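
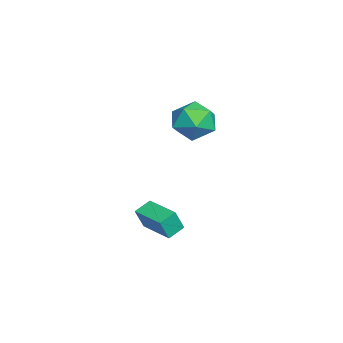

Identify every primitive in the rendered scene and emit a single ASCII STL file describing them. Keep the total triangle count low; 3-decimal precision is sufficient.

solid 
facet normal -0.633 0.677 0.374
outer loop
vertex 1.812 -2.426 -1.146
vertex 3.14 -1.229 -1.064
vertex 1.551 -2.061 -2.248
endloop
endfacet
facet normal -0.742 -0.669 -0.046
outer loop
vertex 2.14 -2.691 -2.596
vertex 1.812 -2.426 -1.146
vertex 1.551 -2.061 -2.248
endloop
endfacet
facet normal -0.633 0.677 0.374
outer loop
vertex 1.551 -2.061 -2.248
vertex 3.14 -1.229 -1.064
vertex 2.879 -0.864 -2.167
endloop
endfacet
facet normal -0.220 0.306 -0.926
outer loop
vertex 2.879 -0.864 -2.167
vertex 2.14 -2.691 -2.596
vertex 1.551 -2.061 -2.248
endloop
endfacet
facet normal 0.219 -0.307 0.926
outer loop
vertex 1.812 -2.426 -1.146
vertex 3.729 -1.859 -1.412
vertex 3.14 -1.229 -1.064
endloop
endfacet
facet normal -0.742 -0.669 -0.046
outer loop
vertex 2.401 -3.056 -1.493
vertex 1.812 -2.426 -1.146
vertex 2.14 -2.691 -2.596
endloop
endfacet
facet normal 0.219 -0.306 0.927
outer loop
vertex 2.401 -3.056 -1.493
vertex 3.729 -1.859 -1.412
vertex 1.812 -2.426 -1.146
endloop
endfacet
facet normal 0.742 0.669 0.046
outer loop
vertex 3.14 -1.229 -1.064
vertex 3.729 -1.859 -1.412
vertex 2.879 -0.864 -2.167
endloop
endfacet
facet normal -0.219 0.306 -0.927
outer loop
vertex 3.468 -1.494 -2.514
vertex 2.14 -2.691 -2.596
vertex 2.879 -0.864 -2.167
endloop
endfacet
facet normal 0.742 0.669 0.046
outer loop
vertex 2.879 -0.864 -2.167
vertex 3.729 -1.859 -1.412
vertex 3.468 -1.494 -2.514
endloop
endfacet
facet normal 0.634 -0.677 -0.374
outer loop
vertex 3.468 -1.494 -2.514
vertex 2.401 -3.056 -1.493
vertex 2.14 -2.691 -2.596
endloop
endfacet
facet normal 0.633 -0.677 -0.374
outer loop
vertex 3.729 -1.859 -1.412
vertex 2.401 -3.056 -1.493
vertex 3.468 -1.494 -2.514
endloop
endfacet
facet normal -0.911 0.291 0.293
outer loop
vertex -3.81 -0.867 1.394
vertex -3.38 -0.662 2.529
vertex -3.361 0.24 1.692
endloop
endfacet
facet normal -0.807 0.435 -0.399
outer loop
vertex -3.81 -0.867 1.394
vertex -3.361 0.24 1.692
vertex -3.091 -0.26 0.601
endloop
endfacet
facet normal -0.657 -0.178 -0.732
outer loop
vertex -3.81 -0.867 1.394
vertex -3.091 -0.26 0.601
vertex -2.943 -1.471 0.763
endloop
endfacet
facet normal -0.668 -0.702 -0.246
outer loop
vertex -3.81 -0.867 1.394
vertex -2.943 -1.471 0.763
vertex -3.122 -1.719 1.955
endloop
endfacet
facet normal -0.825 -0.412 0.387
outer loop
vertex -3.81 -0.867 1.394
vertex -3.122 -1.719 1.955
vertex -3.38 -0.662 2.529
endloop
endfacet
facet normal -0.236 0.860 -0.453
outer loop
vertex -3.091 -0.26 0.601
vertex -3.361 0.24 1.692
vertex -2.218 0.319 1.245
endloop
endfacet
facet normal -0.405 0.627 0.666
outer loop
vertex -3.361 0.24 1.692
vertex -3.38 -0.662 2.529
vertex -2.397 0.071 2.437
endloop
endfacet
facet normal -0.266 -0.509 0.818
outer loop
vertex -3.38 -0.662 2.529
vertex -3.122 -1.719 1.955
vertex -2.249 -1.14 2.599
endloop
endfacet
facet normal -0.013 -0.979 -0.206
outer loop
vertex -3.122 -1.719 1.955
vertex -2.943 -1.471 0.763
vertex -1.979 -1.64 1.508
endloop
endfacet
facet normal 0.006 -0.132 -0.991
outer loop
vertex -2.943 -1.471 0.763
vertex -3.091 -0.26 0.601
vertex -1.96 -0.738 0.671
endloop
endfacet
facet normal 0.668 0.702 0.246
outer loop
vertex -1.53 -0.533 1.806
vertex -2.218 0.319 1.245
vertex -2.397 0.071 2.437
endloop
endfacet
facet normal 0.657 0.178 0.732
outer loop
vertex -1.53 -0.533 1.806
vertex -2.397 0.071 2.437
vertex -2.249 -1.14 2.599
endloop
endfacet
facet normal 0.807 -0.435 0.399
outer loop
vertex -1.53 -0.533 1.806
vertex -2.249 -1.14 2.599
vertex -1.979 -1.64 1.508
endloop
endfacet
facet normal 0.911 -0.291 -0.293
outer loop
vertex -1.53 -0.533 1.806
vertex -1.979 -1.64 1.508
vertex -1.96 -0.738 0.671
endloop
endfacet
facet normal 0.825 0.412 -0.387
outer loop
vertex -1.53 -0.533 1.806
vertex -1.96 -0.738 0.671
vertex -2.218 0.319 1.245
endloop
endfacet
facet normal 0.013 0.979 0.206
outer loop
vertex -2.397 0.071 2.437
vertex -2.218 0.319 1.245
vertex -3.361 0.24 1.692
endloop
endfacet
facet normal -0.006 0.132 0.991
outer loop
vertex -2.249 -1.14 2.599
vertex -2.397 0.071 2.437
vertex -3.38 -0.662 2.529
endloop
endfacet
facet normal 0.236 -0.860 0.453
outer loop
vertex -1.979 -1.64 1.508
vertex -2.249 -1.14 2.599
vertex -3.122 -1.719 1.955
endloop
endfacet
facet normal 0.405 -0.627 -0.666
outer loop
vertex -1.96 -0.738 0.671
vertex -1.979 -1.64 1.508
vertex -2.943 -1.471 0.763
endloop
endfacet
facet normal 0.266 0.509 -0.818
outer loop
vertex -2.218 0.319 1.245
vertex -1.96 -0.738 0.671
vertex -3.091 -0.26 0.601
endloop
endfacet

endsolid


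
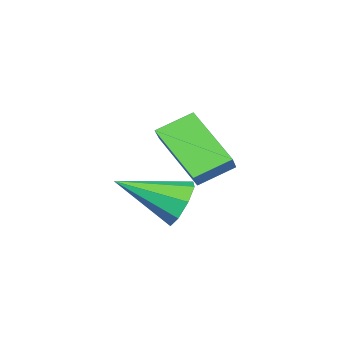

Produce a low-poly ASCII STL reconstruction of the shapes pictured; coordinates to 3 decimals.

solid 
facet normal -0.566 0.709 -0.421
outer loop
vertex 2.97 -2.348 0.267
vertex 2.449 -2.373 0.925
vertex 3.14 -1.937 0.731
endloop
endfacet
facet normal 0.932 0.023 -0.362
outer loop
vertex 2.97 -2.348 0.267
vertex 3.14 -1.937 0.731
vertex 3.591 -3.807 1.775
endloop
endfacet
facet normal -0.566 0.710 -0.419
outer loop
vertex 3.14 -1.937 0.731
vertex 2.449 -2.373 0.925
vertex 2.906 -1.782 1.309
endloop
endfacet
facet normal 0.893 0.363 0.264
outer loop
vertex 3.14 -1.937 0.731
vertex 2.906 -1.782 1.309
vertex 3.591 -3.807 1.775
endloop
endfacet
facet normal -0.565 0.710 -0.421
outer loop
vertex 2.906 -1.782 1.309
vertex 2.449 -2.373 0.925
vertex 2.403 -1.973 1.662
endloop
endfacet
facet normal 0.449 0.342 0.825
outer loop
vertex 2.906 -1.782 1.309
vertex 2.403 -1.973 1.662
vertex 3.591 -3.807 1.775
endloop
endfacet
facet normal -0.566 0.709 -0.420
outer loop
vertex 2.403 -1.973 1.662
vertex 2.449 -2.373 0.925
vertex 1.928 -2.398 1.584
endloop
endfacet
facet normal -0.137 -0.028 0.990
outer loop
vertex 2.403 -1.973 1.662
vertex 1.928 -2.398 1.584
vertex 3.591 -3.807 1.775
endloop
endfacet
facet normal -0.566 0.709 -0.421
outer loop
vertex 1.928 -2.398 1.584
vertex 2.449 -2.373 0.925
vertex 1.758 -2.809 1.12
endloop
endfacet
facet normal -0.526 -0.531 0.664
outer loop
vertex 1.928 -2.398 1.584
vertex 1.758 -2.809 1.12
vertex 3.591 -3.807 1.775
endloop
endfacet
facet normal -0.566 0.709 -0.421
outer loop
vertex 1.758 -2.809 1.12
vertex 2.449 -2.373 0.925
vertex 1.992 -2.965 0.542
endloop
endfacet
facet normal -0.488 -0.872 0.038
outer loop
vertex 1.758 -2.809 1.12
vertex 1.992 -2.965 0.542
vertex 3.591 -3.807 1.775
endloop
endfacet
facet normal -0.566 0.709 -0.420
outer loop
vertex 1.992 -2.965 0.542
vertex 2.449 -2.373 0.925
vertex 2.494 -2.774 0.188
endloop
endfacet
facet normal -0.045 -0.851 -0.523
outer loop
vertex 1.992 -2.965 0.542
vertex 2.494 -2.774 0.188
vertex 3.591 -3.807 1.775
endloop
endfacet
facet normal -0.565 0.710 -0.421
outer loop
vertex 2.494 -2.774 0.188
vertex 2.449 -2.373 0.925
vertex 2.97 -2.348 0.267
endloop
endfacet
facet normal 0.544 -0.480 -0.688
outer loop
vertex 2.494 -2.774 0.188
vertex 2.97 -2.348 0.267
vertex 3.591 -3.807 1.775
endloop
endfacet
facet normal -0.674 -0.375 -0.637
outer loop
vertex -0.152 -5.309 1.886
vertex -1.091 -4.641 2.487
vertex 0.184 -3.627 0.541
endloop
endfacet
facet normal 0.722 -0.514 -0.463
outer loop
vertex 0.811 -3.279 1.133
vertex -0.152 -5.309 1.886
vertex 0.184 -3.627 0.541
endloop
endfacet
facet normal -0.674 -0.375 -0.637
outer loop
vertex 0.184 -3.627 0.541
vertex -1.091 -4.641 2.487
vertex -0.755 -2.959 1.142
endloop
endfacet
facet normal 0.154 0.772 -0.617
outer loop
vertex -0.755 -2.959 1.142
vertex 0.811 -3.279 1.133
vertex 0.184 -3.627 0.541
endloop
endfacet
facet normal -0.154 -0.772 0.617
outer loop
vertex -0.152 -5.309 1.886
vertex -0.464 -4.293 3.079
vertex -1.091 -4.641 2.487
endloop
endfacet
facet normal 0.722 -0.514 -0.463
outer loop
vertex 0.475 -4.961 2.478
vertex -0.152 -5.309 1.886
vertex 0.811 -3.279 1.133
endloop
endfacet
facet normal -0.154 -0.772 0.617
outer loop
vertex 0.475 -4.961 2.478
vertex -0.464 -4.293 3.079
vertex -0.152 -5.309 1.886
endloop
endfacet
facet normal -0.722 0.514 0.463
outer loop
vertex -1.091 -4.641 2.487
vertex -0.464 -4.293 3.079
vertex -0.755 -2.959 1.142
endloop
endfacet
facet normal 0.154 0.772 -0.617
outer loop
vertex -0.128 -2.611 1.734
vertex 0.811 -3.279 1.133
vertex -0.755 -2.959 1.142
endloop
endfacet
facet normal -0.722 0.514 0.463
outer loop
vertex -0.755 -2.959 1.142
vertex -0.464 -4.293 3.079
vertex -0.128 -2.611 1.734
endloop
endfacet
facet normal 0.674 0.375 0.637
outer loop
vertex -0.128 -2.611 1.734
vertex 0.475 -4.961 2.478
vertex 0.811 -3.279 1.133
endloop
endfacet
facet normal 0.674 0.375 0.637
outer loop
vertex -0.464 -4.293 3.079
vertex 0.475 -4.961 2.478
vertex -0.128 -2.611 1.734
endloop
endfacet

endsolid


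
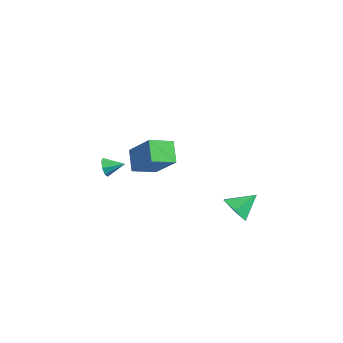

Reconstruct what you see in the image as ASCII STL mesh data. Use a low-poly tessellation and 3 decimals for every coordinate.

solid 
facet normal -0.713 -0.060 -0.699
outer loop
vertex -1.684 -3.846 -0.391
vertex -1.373 -2.55 -0.819
vertex -0.772 -4.357 -1.277
endloop
endfacet
facet normal -0.222 -0.926 0.305
outer loop
vertex 0.753 -4.23 0.219
vertex -1.684 -3.846 -0.391
vertex -0.772 -4.357 -1.277
endloop
endfacet
facet normal -0.713 -0.060 -0.699
outer loop
vertex -0.772 -4.357 -1.277
vertex -1.373 -2.55 -0.819
vertex -0.461 -3.061 -1.705
endloop
endfacet
facet normal 0.665 -0.373 -0.647
outer loop
vertex -0.461 -3.061 -1.705
vertex 0.753 -4.23 0.219
vertex -0.772 -4.357 -1.277
endloop
endfacet
facet normal -0.665 0.373 0.647
outer loop
vertex -1.684 -3.846 -0.391
vertex 0.152 -2.423 0.677
vertex -1.373 -2.55 -0.819
endloop
endfacet
facet normal -0.222 -0.926 0.305
outer loop
vertex -0.159 -3.719 1.105
vertex -1.684 -3.846 -0.391
vertex 0.753 -4.23 0.219
endloop
endfacet
facet normal -0.665 0.373 0.647
outer loop
vertex -0.159 -3.719 1.105
vertex 0.152 -2.423 0.677
vertex -1.684 -3.846 -0.391
endloop
endfacet
facet normal 0.222 0.926 -0.305
outer loop
vertex -1.373 -2.55 -0.819
vertex 0.152 -2.423 0.677
vertex -0.461 -3.061 -1.705
endloop
endfacet
facet normal 0.665 -0.373 -0.647
outer loop
vertex 1.064 -2.934 -0.209
vertex 0.753 -4.23 0.219
vertex -0.461 -3.061 -1.705
endloop
endfacet
facet normal 0.222 0.926 -0.305
outer loop
vertex -0.461 -3.061 -1.705
vertex 0.152 -2.423 0.677
vertex 1.064 -2.934 -0.209
endloop
endfacet
facet normal 0.713 0.060 0.699
outer loop
vertex 1.064 -2.934 -0.209
vertex -0.159 -3.719 1.105
vertex 0.753 -4.23 0.219
endloop
endfacet
facet normal 0.713 0.060 0.699
outer loop
vertex 0.152 -2.423 0.677
vertex -0.159 -3.719 1.105
vertex 1.064 -2.934 -0.209
endloop
endfacet
facet normal -0.211 -0.790 -0.575
outer loop
vertex 3.508 -0.388 -4.247
vertex 3.187 -0.863 -3.477
vertex 2.584 -0.325 -3.995
endloop
endfacet
facet normal -0.042 0.922 -0.386
outer loop
vertex 3.508 -0.388 -4.247
vertex 2.584 -0.325 -3.995
vertex 3.493 0.283 -2.643
endloop
endfacet
facet normal -0.211 -0.790 -0.575
outer loop
vertex 2.584 -0.325 -3.995
vertex 3.187 -0.863 -3.477
vertex 2.263 -0.8 -3.225
endloop
endfacet
facet normal -0.692 0.707 0.147
outer loop
vertex 2.584 -0.325 -3.995
vertex 2.263 -0.8 -3.225
vertex 3.493 0.283 -2.643
endloop
endfacet
facet normal -0.211 -0.790 -0.575
outer loop
vertex 2.263 -0.8 -3.225
vertex 3.187 -0.863 -3.477
vertex 2.867 -1.338 -2.707
endloop
endfacet
facet normal -0.544 0.178 0.820
outer loop
vertex 2.263 -0.8 -3.225
vertex 2.867 -1.338 -2.707
vertex 3.493 0.283 -2.643
endloop
endfacet
facet normal -0.211 -0.790 -0.575
outer loop
vertex 2.867 -1.338 -2.707
vertex 3.187 -0.863 -3.477
vertex 3.791 -1.401 -2.959
endloop
endfacet
facet normal 0.252 -0.135 0.958
outer loop
vertex 2.867 -1.338 -2.707
vertex 3.791 -1.401 -2.959
vertex 3.493 0.283 -2.643
endloop
endfacet
facet normal -0.211 -0.790 -0.575
outer loop
vertex 3.791 -1.401 -2.959
vertex 3.187 -0.863 -3.477
vertex 4.111 -0.926 -3.729
endloop
endfacet
facet normal 0.902 0.080 0.424
outer loop
vertex 3.791 -1.401 -2.959
vertex 4.111 -0.926 -3.729
vertex 3.493 0.283 -2.643
endloop
endfacet
facet normal -0.211 -0.790 -0.575
outer loop
vertex 4.111 -0.926 -3.729
vertex 3.187 -0.863 -3.477
vertex 3.508 -0.388 -4.247
endloop
endfacet
facet normal 0.755 0.608 -0.247
outer loop
vertex 4.111 -0.926 -3.729
vertex 3.508 -0.388 -4.247
vertex 3.493 0.283 -2.643
endloop
endfacet
facet normal -0.635 -0.715 -0.292
outer loop
vertex -3.601 -3.886 -3.441
vertex -3.933 -3.797 -2.937
vertex -3.934 -3.565 -3.502
endloop
endfacet
facet normal 0.555 0.441 -0.706
outer loop
vertex -3.601 -3.886 -3.441
vertex -3.934 -3.565 -3.502
vertex -3.247 -3.023 -2.623
endloop
endfacet
facet normal -0.635 -0.715 -0.293
outer loop
vertex -3.934 -3.565 -3.502
vertex -3.933 -3.797 -2.937
vertex -4.267 -3.38 -3.232
endloop
endfacet
facet normal 0.029 0.841 -0.541
outer loop
vertex -3.934 -3.565 -3.502
vertex -4.267 -3.38 -3.232
vertex -3.247 -3.023 -2.623
endloop
endfacet
facet normal -0.635 -0.715 -0.292
outer loop
vertex -4.267 -3.38 -3.232
vertex -3.933 -3.797 -2.937
vertex -4.404 -3.439 -2.789
endloop
endfacet
facet normal -0.341 0.940 0.020
outer loop
vertex -4.267 -3.38 -3.232
vertex -4.404 -3.439 -2.789
vertex -3.247 -3.023 -2.623
endloop
endfacet
facet normal -0.635 -0.715 -0.293
outer loop
vertex -4.404 -3.439 -2.789
vertex -3.933 -3.797 -2.937
vertex -4.265 -3.708 -2.434
endloop
endfacet
facet normal -0.338 0.682 0.649
outer loop
vertex -4.404 -3.439 -2.789
vertex -4.265 -3.708 -2.434
vertex -3.247 -3.023 -2.623
endloop
endfacet
facet normal -0.634 -0.717 -0.291
outer loop
vertex -4.265 -3.708 -2.434
vertex -3.933 -3.797 -2.937
vertex -3.931 -4.028 -2.373
endloop
endfacet
facet normal 0.033 0.220 0.975
outer loop
vertex -4.265 -3.708 -2.434
vertex -3.931 -4.028 -2.373
vertex -3.247 -3.023 -2.623
endloop
endfacet
facet normal -0.634 -0.716 -0.291
outer loop
vertex -3.931 -4.028 -2.373
vertex -3.933 -3.797 -2.937
vertex -3.598 -4.213 -2.643
endloop
endfacet
facet normal 0.558 -0.178 0.810
outer loop
vertex -3.931 -4.028 -2.373
vertex -3.598 -4.213 -2.643
vertex -3.247 -3.023 -2.623
endloop
endfacet
facet normal -0.634 -0.716 -0.291
outer loop
vertex -3.598 -4.213 -2.643
vertex -3.933 -3.797 -2.937
vertex -3.461 -4.154 -3.086
endloop
endfacet
facet normal 0.928 -0.278 0.250
outer loop
vertex -3.598 -4.213 -2.643
vertex -3.461 -4.154 -3.086
vertex -3.247 -3.023 -2.623
endloop
endfacet
facet normal -0.634 -0.717 -0.291
outer loop
vertex -3.461 -4.154 -3.086
vertex -3.933 -3.797 -2.937
vertex -3.601 -3.886 -3.441
endloop
endfacet
facet normal 0.925 -0.020 -0.380
outer loop
vertex -3.461 -4.154 -3.086
vertex -3.601 -3.886 -3.441
vertex -3.247 -3.023 -2.623
endloop
endfacet

endsolid


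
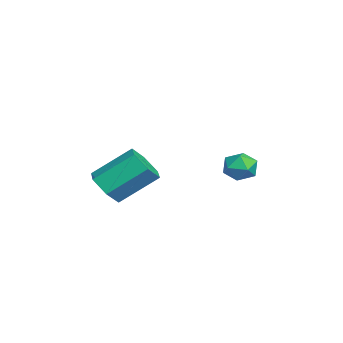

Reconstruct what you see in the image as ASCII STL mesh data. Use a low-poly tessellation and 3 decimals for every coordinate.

solid 
facet normal -0.512 0.738 0.439
outer loop
vertex -2.334 4.401 -1.686
vertex -2.273 4.004 -0.947
vertex -1.68 4.553 -1.179
endloop
endfacet
facet normal -0.138 0.984 -0.117
outer loop
vertex -2.334 4.401 -1.686
vertex -1.68 4.553 -1.179
vertex -1.56 4.471 -2.008
endloop
endfacet
facet normal -0.347 0.626 -0.699
outer loop
vertex -2.334 4.401 -1.686
vertex -1.56 4.471 -2.008
vertex -2.078 3.871 -2.288
endloop
endfacet
facet normal -0.850 0.160 -0.502
outer loop
vertex -2.334 4.401 -1.686
vertex -2.078 3.871 -2.288
vertex -2.519 3.582 -1.633
endloop
endfacet
facet normal -0.953 0.228 0.201
outer loop
vertex -2.334 4.401 -1.686
vertex -2.519 3.582 -1.633
vertex -2.273 4.004 -0.947
endloop
endfacet
facet normal 0.550 0.835 -0.003
outer loop
vertex -1.56 4.471 -2.008
vertex -1.68 4.553 -1.179
vertex -1.021 4.118 -1.467
endloop
endfacet
facet normal -0.055 0.438 0.897
outer loop
vertex -1.68 4.553 -1.179
vertex -2.273 4.004 -0.947
vertex -1.462 3.829 -0.812
endloop
endfacet
facet normal -0.767 -0.386 0.512
outer loop
vertex -2.273 4.004 -0.947
vertex -2.519 3.582 -1.633
vertex -1.98 3.229 -1.092
endloop
endfacet
facet normal -0.602 -0.498 -0.625
outer loop
vertex -2.519 3.582 -1.633
vertex -2.078 3.871 -2.288
vertex -1.86 3.147 -1.921
endloop
endfacet
facet normal 0.212 0.257 -0.943
outer loop
vertex -2.078 3.871 -2.288
vertex -1.56 4.471 -2.008
vertex -1.267 3.696 -2.153
endloop
endfacet
facet normal 0.850 -0.160 0.502
outer loop
vertex -1.206 3.299 -1.414
vertex -1.021 4.118 -1.467
vertex -1.462 3.829 -0.812
endloop
endfacet
facet normal 0.347 -0.626 0.699
outer loop
vertex -1.206 3.299 -1.414
vertex -1.462 3.829 -0.812
vertex -1.98 3.229 -1.092
endloop
endfacet
facet normal 0.138 -0.984 0.117
outer loop
vertex -1.206 3.299 -1.414
vertex -1.98 3.229 -1.092
vertex -1.86 3.147 -1.921
endloop
endfacet
facet normal 0.512 -0.738 -0.439
outer loop
vertex -1.206 3.299 -1.414
vertex -1.86 3.147 -1.921
vertex -1.267 3.696 -2.153
endloop
endfacet
facet normal 0.953 -0.228 -0.201
outer loop
vertex -1.206 3.299 -1.414
vertex -1.267 3.696 -2.153
vertex -1.021 4.118 -1.467
endloop
endfacet
facet normal 0.602 0.498 0.625
outer loop
vertex -1.462 3.829 -0.812
vertex -1.021 4.118 -1.467
vertex -1.68 4.553 -1.179
endloop
endfacet
facet normal -0.212 -0.257 0.943
outer loop
vertex -1.98 3.229 -1.092
vertex -1.462 3.829 -0.812
vertex -2.273 4.004 -0.947
endloop
endfacet
facet normal -0.550 -0.835 0.003
outer loop
vertex -1.86 3.147 -1.921
vertex -1.98 3.229 -1.092
vertex -2.519 3.582 -1.633
endloop
endfacet
facet normal 0.055 -0.438 -0.897
outer loop
vertex -1.267 3.696 -2.153
vertex -1.86 3.147 -1.921
vertex -2.078 3.871 -2.288
endloop
endfacet
facet normal 0.767 0.386 -0.512
outer loop
vertex -1.021 4.118 -1.467
vertex -1.267 3.696 -2.153
vertex -1.56 4.471 -2.008
endloop
endfacet
facet normal 0.070 -0.781 -0.621
outer loop
vertex 2.084 -2.176 -0.829
vertex 1.573 -1.706 -1.478
vertex 2.52 -1.627 -1.471
endloop
endfacet
facet normal 0.886 -0.237 0.399
outer loop
vertex 2.084 -2.176 -0.829
vertex 2.52 -1.627 -1.471
vertex 1.938 -0.543 0.467
endloop
endfacet
facet normal 0.886 -0.237 0.399
outer loop
vertex 1.938 -0.543 0.467
vertex 2.52 -1.627 -1.471
vertex 2.373 0.006 -0.174
endloop
endfacet
facet normal -0.071 0.781 0.620
outer loop
vertex 1.938 -0.543 0.467
vertex 2.373 0.006 -0.174
vertex 1.427 -0.074 -0.182
endloop
endfacet
facet normal 0.070 -0.782 -0.620
outer loop
vertex 2.52 -1.627 -1.471
vertex 1.573 -1.706 -1.478
vertex 2.009 -1.158 -2.12
endloop
endfacet
facet normal 0.840 0.382 -0.385
outer loop
vertex 2.52 -1.627 -1.471
vertex 2.009 -1.158 -2.12
vertex 2.373 0.006 -0.174
endloop
endfacet
facet normal 0.840 0.382 -0.385
outer loop
vertex 2.373 0.006 -0.174
vertex 2.009 -1.158 -2.12
vertex 1.862 0.475 -0.823
endloop
endfacet
facet normal -0.071 0.781 0.620
outer loop
vertex 2.373 0.006 -0.174
vertex 1.862 0.475 -0.823
vertex 1.427 -0.074 -0.182
endloop
endfacet
facet normal 0.070 -0.782 -0.620
outer loop
vertex 2.009 -1.158 -2.12
vertex 1.573 -1.706 -1.478
vertex 1.062 -1.237 -2.127
endloop
endfacet
facet normal -0.046 0.619 -0.784
outer loop
vertex 2.009 -1.158 -2.12
vertex 1.062 -1.237 -2.127
vertex 1.862 0.475 -0.823
endloop
endfacet
facet normal -0.045 0.619 -0.784
outer loop
vertex 1.862 0.475 -0.823
vertex 1.062 -1.237 -2.127
vertex 0.916 0.396 -0.831
endloop
endfacet
facet normal -0.070 0.781 0.621
outer loop
vertex 1.862 0.475 -0.823
vertex 0.916 0.396 -0.831
vertex 1.427 -0.074 -0.182
endloop
endfacet
facet normal 0.071 -0.781 -0.620
outer loop
vertex 1.062 -1.237 -2.127
vertex 1.573 -1.706 -1.478
vertex 0.627 -1.786 -1.486
endloop
endfacet
facet normal -0.886 0.237 -0.398
outer loop
vertex 1.062 -1.237 -2.127
vertex 0.627 -1.786 -1.486
vertex 0.916 0.396 -0.831
endloop
endfacet
facet normal -0.886 0.237 -0.399
outer loop
vertex 0.916 0.396 -0.831
vertex 0.627 -1.786 -1.486
vertex 0.48 -0.153 -0.189
endloop
endfacet
facet normal -0.070 0.781 0.621
outer loop
vertex 0.916 0.396 -0.831
vertex 0.48 -0.153 -0.189
vertex 1.427 -0.074 -0.182
endloop
endfacet
facet normal 0.071 -0.781 -0.620
outer loop
vertex 0.627 -1.786 -1.486
vertex 1.573 -1.706 -1.478
vertex 1.138 -2.255 -0.837
endloop
endfacet
facet normal -0.840 -0.382 0.385
outer loop
vertex 0.627 -1.786 -1.486
vertex 1.138 -2.255 -0.837
vertex 0.48 -0.153 -0.189
endloop
endfacet
facet normal -0.840 -0.382 0.385
outer loop
vertex 0.48 -0.153 -0.189
vertex 1.138 -2.255 -0.837
vertex 0.991 -0.622 0.46
endloop
endfacet
facet normal -0.070 0.782 0.620
outer loop
vertex 0.48 -0.153 -0.189
vertex 0.991 -0.622 0.46
vertex 1.427 -0.074 -0.182
endloop
endfacet
facet normal 0.070 -0.781 -0.621
outer loop
vertex 1.138 -2.255 -0.837
vertex 1.573 -1.706 -1.478
vertex 2.084 -2.176 -0.829
endloop
endfacet
facet normal 0.045 -0.619 0.784
outer loop
vertex 1.138 -2.255 -0.837
vertex 2.084 -2.176 -0.829
vertex 0.991 -0.622 0.46
endloop
endfacet
facet normal 0.046 -0.618 0.784
outer loop
vertex 0.991 -0.622 0.46
vertex 2.084 -2.176 -0.829
vertex 1.938 -0.543 0.467
endloop
endfacet
facet normal -0.070 0.782 0.620
outer loop
vertex 0.991 -0.622 0.46
vertex 1.938 -0.543 0.467
vertex 1.427 -0.074 -0.182
endloop
endfacet

endsolid


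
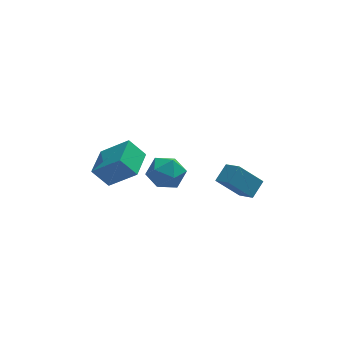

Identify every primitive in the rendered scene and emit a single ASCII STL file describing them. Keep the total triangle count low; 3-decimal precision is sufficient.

solid 
facet normal -0.903 -0.422 0.083
outer loop
vertex -2.548 -0.766 -0.08
vertex -2.175 -1.596 -0.246
vertex -2.241 -1.284 0.622
endloop
endfacet
facet normal -0.855 0.161 0.493
outer loop
vertex -2.548 -0.766 -0.08
vertex -2.241 -1.284 0.622
vertex -2.076 -0.374 0.612
endloop
endfacet
facet normal -0.697 0.714 0.071
outer loop
vertex -2.548 -0.766 -0.08
vertex -2.076 -0.374 0.612
vertex -1.908 -0.123 -0.263
endloop
endfacet
facet normal -0.646 0.473 -0.599
outer loop
vertex -2.548 -0.766 -0.08
vertex -1.908 -0.123 -0.263
vertex -1.97 -0.879 -0.793
endloop
endfacet
facet normal -0.774 -0.229 -0.591
outer loop
vertex -2.548 -0.766 -0.08
vertex -1.97 -0.879 -0.793
vertex -2.175 -1.596 -0.246
endloop
endfacet
facet normal -0.312 0.067 0.948
outer loop
vertex -2.076 -0.374 0.612
vertex -2.241 -1.284 0.622
vertex -1.41 -0.961 0.873
endloop
endfacet
facet normal -0.390 -0.876 0.285
outer loop
vertex -2.241 -1.284 0.622
vertex -2.175 -1.596 -0.246
vertex -1.472 -1.717 0.343
endloop
endfacet
facet normal -0.181 -0.563 -0.806
outer loop
vertex -2.175 -1.596 -0.246
vertex -1.97 -0.879 -0.793
vertex -1.304 -1.466 -0.532
endloop
endfacet
facet normal 0.025 0.572 -0.820
outer loop
vertex -1.97 -0.879 -0.793
vertex -1.908 -0.123 -0.263
vertex -1.139 -0.556 -0.542
endloop
endfacet
facet normal -0.057 0.963 0.265
outer loop
vertex -1.908 -0.123 -0.263
vertex -2.076 -0.374 0.612
vertex -1.205 -0.244 0.326
endloop
endfacet
facet normal 0.646 -0.473 0.599
outer loop
vertex -0.832 -1.074 0.16
vertex -1.41 -0.961 0.873
vertex -1.472 -1.717 0.343
endloop
endfacet
facet normal 0.697 -0.714 -0.071
outer loop
vertex -0.832 -1.074 0.16
vertex -1.472 -1.717 0.343
vertex -1.304 -1.466 -0.532
endloop
endfacet
facet normal 0.855 -0.161 -0.493
outer loop
vertex -0.832 -1.074 0.16
vertex -1.304 -1.466 -0.532
vertex -1.139 -0.556 -0.542
endloop
endfacet
facet normal 0.903 0.422 -0.083
outer loop
vertex -0.832 -1.074 0.16
vertex -1.139 -0.556 -0.542
vertex -1.205 -0.244 0.326
endloop
endfacet
facet normal 0.774 0.229 0.591
outer loop
vertex -0.832 -1.074 0.16
vertex -1.205 -0.244 0.326
vertex -1.41 -0.961 0.873
endloop
endfacet
facet normal -0.025 -0.572 0.820
outer loop
vertex -1.472 -1.717 0.343
vertex -1.41 -0.961 0.873
vertex -2.241 -1.284 0.622
endloop
endfacet
facet normal 0.057 -0.963 -0.265
outer loop
vertex -1.304 -1.466 -0.532
vertex -1.472 -1.717 0.343
vertex -2.175 -1.596 -0.246
endloop
endfacet
facet normal 0.312 -0.067 -0.948
outer loop
vertex -1.139 -0.556 -0.542
vertex -1.304 -1.466 -0.532
vertex -1.97 -0.879 -0.793
endloop
endfacet
facet normal 0.390 0.876 -0.285
outer loop
vertex -1.205 -0.244 0.326
vertex -1.139 -0.556 -0.542
vertex -1.908 -0.123 -0.263
endloop
endfacet
facet normal 0.181 0.563 0.806
outer loop
vertex -1.41 -0.961 0.873
vertex -1.205 -0.244 0.326
vertex -2.076 -0.374 0.612
endloop
endfacet
facet normal -0.619 0.194 0.761
outer loop
vertex -3.506 0.143 0.205
vertex -2.933 1.525 0.318
vertex -4.673 0.717 -0.89
endloop
endfacet
facet normal -0.382 -0.921 -0.075
outer loop
vertex -3.967 0.495 -1.758
vertex -3.506 0.143 0.205
vertex -4.673 0.717 -0.89
endloop
endfacet
facet normal -0.619 0.195 0.761
outer loop
vertex -4.673 0.717 -0.89
vertex -2.933 1.525 0.318
vertex -4.099 2.099 -0.778
endloop
endfacet
facet normal -0.686 0.337 -0.644
outer loop
vertex -4.099 2.099 -0.778
vertex -3.967 0.495 -1.758
vertex -4.673 0.717 -0.89
endloop
endfacet
facet normal 0.686 -0.337 0.644
outer loop
vertex -3.506 0.143 0.205
vertex -2.227 1.303 -0.55
vertex -2.933 1.525 0.318
endloop
endfacet
facet normal -0.383 -0.921 -0.075
outer loop
vertex -2.801 -0.079 -0.662
vertex -3.506 0.143 0.205
vertex -3.967 0.495 -1.758
endloop
endfacet
facet normal 0.686 -0.337 0.644
outer loop
vertex -2.801 -0.079 -0.662
vertex -2.227 1.303 -0.55
vertex -3.506 0.143 0.205
endloop
endfacet
facet normal 0.382 0.921 0.075
outer loop
vertex -2.933 1.525 0.318
vertex -2.227 1.303 -0.55
vertex -4.099 2.099 -0.778
endloop
endfacet
facet normal -0.686 0.337 -0.644
outer loop
vertex -3.394 1.877 -1.645
vertex -3.967 0.495 -1.758
vertex -4.099 2.099 -0.778
endloop
endfacet
facet normal 0.382 0.921 0.075
outer loop
vertex -4.099 2.099 -0.778
vertex -2.227 1.303 -0.55
vertex -3.394 1.877 -1.645
endloop
endfacet
facet normal 0.619 -0.195 -0.761
outer loop
vertex -3.394 1.877 -1.645
vertex -2.801 -0.079 -0.662
vertex -3.967 0.495 -1.758
endloop
endfacet
facet normal 0.618 -0.195 -0.761
outer loop
vertex -2.227 1.303 -0.55
vertex -2.801 -0.079 -0.662
vertex -3.394 1.877 -1.645
endloop
endfacet
facet normal -0.693 0.054 0.719
outer loop
vertex 1.454 -0.834 -0.048
vertex 1.032 -0.056 -0.514
vertex 0.887 -1.441 -0.549
endloop
endfacet
facet normal 0.421 -0.778 0.467
outer loop
vertex 1.928 -1.524 -1.626
vertex 1.454 -0.834 -0.048
vertex 0.887 -1.441 -0.549
endloop
endfacet
facet normal -0.694 0.055 0.718
outer loop
vertex 0.887 -1.441 -0.549
vertex 1.032 -0.056 -0.514
vertex 0.466 -0.664 -1.015
endloop
endfacet
facet normal -0.584 -0.626 -0.516
outer loop
vertex 0.466 -0.664 -1.015
vertex 1.928 -1.524 -1.626
vertex 0.887 -1.441 -0.549
endloop
endfacet
facet normal 0.584 0.626 0.516
outer loop
vertex 1.454 -0.834 -0.048
vertex 2.073 -0.139 -1.591
vertex 1.032 -0.056 -0.514
endloop
endfacet
facet normal 0.422 -0.777 0.467
outer loop
vertex 2.494 -0.916 -1.125
vertex 1.454 -0.834 -0.048
vertex 1.928 -1.524 -1.626
endloop
endfacet
facet normal 0.584 0.626 0.516
outer loop
vertex 2.494 -0.916 -1.125
vertex 2.073 -0.139 -1.591
vertex 1.454 -0.834 -0.048
endloop
endfacet
facet normal -0.421 0.777 -0.467
outer loop
vertex 1.032 -0.056 -0.514
vertex 2.073 -0.139 -1.591
vertex 0.466 -0.664 -1.015
endloop
endfacet
facet normal -0.584 -0.626 -0.516
outer loop
vertex 1.506 -0.746 -2.092
vertex 1.928 -1.524 -1.626
vertex 0.466 -0.664 -1.015
endloop
endfacet
facet normal -0.421 0.778 -0.466
outer loop
vertex 0.466 -0.664 -1.015
vertex 2.073 -0.139 -1.591
vertex 1.506 -0.746 -2.092
endloop
endfacet
facet normal 0.694 -0.054 -0.718
outer loop
vertex 1.506 -0.746 -2.092
vertex 2.494 -0.916 -1.125
vertex 1.928 -1.524 -1.626
endloop
endfacet
facet normal 0.694 -0.055 -0.718
outer loop
vertex 2.073 -0.139 -1.591
vertex 2.494 -0.916 -1.125
vertex 1.506 -0.746 -2.092
endloop
endfacet

endsolid


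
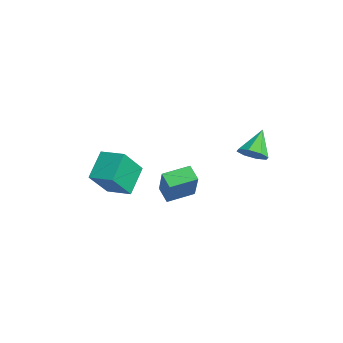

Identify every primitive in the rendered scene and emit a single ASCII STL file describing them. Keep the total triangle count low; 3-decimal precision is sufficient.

solid 
facet normal -0.774 -0.615 -0.149
outer loop
vertex -3.518 -3.789 -2.458
vertex -4.581 -2.739 -1.269
vertex -4.173 -2.557 -4.133
endloop
endfacet
facet normal 0.557 -0.550 -0.622
outer loop
vertex -3.019 -1.641 -3.911
vertex -3.518 -3.789 -2.458
vertex -4.173 -2.557 -4.133
endloop
endfacet
facet normal -0.774 -0.615 -0.149
outer loop
vertex -4.173 -2.557 -4.133
vertex -4.581 -2.739 -1.269
vertex -5.236 -1.507 -2.944
endloop
endfacet
facet normal -0.301 0.565 -0.768
outer loop
vertex -5.236 -1.507 -2.944
vertex -3.019 -1.641 -3.911
vertex -4.173 -2.557 -4.133
endloop
endfacet
facet normal 0.301 -0.565 0.768
outer loop
vertex -3.518 -3.789 -2.458
vertex -3.427 -1.823 -1.047
vertex -4.581 -2.739 -1.269
endloop
endfacet
facet normal 0.557 -0.550 -0.622
outer loop
vertex -2.364 -2.873 -2.236
vertex -3.518 -3.789 -2.458
vertex -3.019 -1.641 -3.911
endloop
endfacet
facet normal 0.301 -0.565 0.768
outer loop
vertex -2.364 -2.873 -2.236
vertex -3.427 -1.823 -1.047
vertex -3.518 -3.789 -2.458
endloop
endfacet
facet normal -0.557 0.550 0.622
outer loop
vertex -4.581 -2.739 -1.269
vertex -3.427 -1.823 -1.047
vertex -5.236 -1.507 -2.944
endloop
endfacet
facet normal -0.301 0.565 -0.768
outer loop
vertex -4.082 -0.591 -2.722
vertex -3.019 -1.641 -3.911
vertex -5.236 -1.507 -2.944
endloop
endfacet
facet normal -0.557 0.550 0.622
outer loop
vertex -5.236 -1.507 -2.944
vertex -3.427 -1.823 -1.047
vertex -4.082 -0.591 -2.722
endloop
endfacet
facet normal 0.774 0.615 0.149
outer loop
vertex -4.082 -0.591 -2.722
vertex -2.364 -2.873 -2.236
vertex -3.019 -1.641 -3.911
endloop
endfacet
facet normal 0.774 0.615 0.149
outer loop
vertex -3.427 -1.823 -1.047
vertex -2.364 -2.873 -2.236
vertex -4.082 -0.591 -2.722
endloop
endfacet
facet normal -0.551 0.135 -0.824
outer loop
vertex 1.405 -1.696 -1.062
vertex 1.384 -0.199 -0.803
vertex 2.223 -1.593 -1.592
endloop
endfacet
facet normal 0.013 -0.985 -0.171
outer loop
vertex 3.396 -1.881 0.163
vertex 1.405 -1.696 -1.062
vertex 2.223 -1.593 -1.592
endloop
endfacet
facet normal -0.550 0.135 -0.824
outer loop
vertex 2.223 -1.593 -1.592
vertex 1.384 -0.199 -0.803
vertex 2.202 -0.096 -1.332
endloop
endfacet
facet normal 0.835 0.106 -0.541
outer loop
vertex 2.202 -0.096 -1.332
vertex 3.396 -1.881 0.163
vertex 2.223 -1.593 -1.592
endloop
endfacet
facet normal -0.835 -0.105 0.541
outer loop
vertex 1.405 -1.696 -1.062
vertex 2.557 -0.487 0.952
vertex 1.384 -0.199 -0.803
endloop
endfacet
facet normal 0.014 -0.985 -0.171
outer loop
vertex 2.578 -1.984 0.692
vertex 1.405 -1.696 -1.062
vertex 3.396 -1.881 0.163
endloop
endfacet
facet normal -0.835 -0.106 0.541
outer loop
vertex 2.578 -1.984 0.692
vertex 2.557 -0.487 0.952
vertex 1.405 -1.696 -1.062
endloop
endfacet
facet normal -0.014 0.985 0.171
outer loop
vertex 1.384 -0.199 -0.803
vertex 2.557 -0.487 0.952
vertex 2.202 -0.096 -1.332
endloop
endfacet
facet normal 0.835 0.105 -0.541
outer loop
vertex 3.375 -0.384 0.422
vertex 3.396 -1.881 0.163
vertex 2.202 -0.096 -1.332
endloop
endfacet
facet normal -0.013 0.985 0.171
outer loop
vertex 2.202 -0.096 -1.332
vertex 2.557 -0.487 0.952
vertex 3.375 -0.384 0.422
endloop
endfacet
facet normal 0.550 -0.135 0.824
outer loop
vertex 3.375 -0.384 0.422
vertex 2.578 -1.984 0.692
vertex 3.396 -1.881 0.163
endloop
endfacet
facet normal 0.551 -0.135 0.824
outer loop
vertex 2.557 -0.487 0.952
vertex 2.578 -1.984 0.692
vertex 3.375 -0.384 0.422
endloop
endfacet
facet normal 0.487 -0.531 -0.694
outer loop
vertex 2.759 3.217 1.192
vertex 2.019 3.084 0.774
vertex 2.634 3.685 0.746
endloop
endfacet
facet normal 0.569 0.642 0.514
outer loop
vertex 2.759 3.217 1.192
vertex 2.634 3.685 0.746
vertex 1.181 3.996 1.966
endloop
endfacet
facet normal 0.487 -0.531 -0.694
outer loop
vertex 2.634 3.685 0.746
vertex 2.019 3.084 0.774
vertex 2.149 3.801 0.317
endloop
endfacet
facet normal 0.221 0.975 0.014
outer loop
vertex 2.634 3.685 0.746
vertex 2.149 3.801 0.317
vertex 1.181 3.996 1.966
endloop
endfacet
facet normal 0.488 -0.530 -0.693
outer loop
vertex 2.149 3.801 0.317
vertex 2.019 3.084 0.774
vertex 1.588 3.497 0.155
endloop
endfacet
facet normal -0.377 0.868 -0.324
outer loop
vertex 2.149 3.801 0.317
vertex 1.588 3.497 0.155
vertex 1.181 3.996 1.966
endloop
endfacet
facet normal 0.488 -0.530 -0.693
outer loop
vertex 1.588 3.497 0.155
vertex 2.019 3.084 0.774
vertex 1.28 2.951 0.355
endloop
endfacet
facet normal -0.873 0.382 -0.302
outer loop
vertex 1.588 3.497 0.155
vertex 1.28 2.951 0.355
vertex 1.181 3.996 1.966
endloop
endfacet
facet normal 0.488 -0.530 -0.693
outer loop
vertex 1.28 2.951 0.355
vertex 2.019 3.084 0.774
vertex 1.405 2.483 0.801
endloop
endfacet
facet normal -0.978 -0.197 0.068
outer loop
vertex 1.28 2.951 0.355
vertex 1.405 2.483 0.801
vertex 1.181 3.996 1.966
endloop
endfacet
facet normal 0.488 -0.530 -0.694
outer loop
vertex 1.405 2.483 0.801
vertex 2.019 3.084 0.774
vertex 1.89 2.367 1.231
endloop
endfacet
facet normal -0.630 -0.530 0.567
outer loop
vertex 1.405 2.483 0.801
vertex 1.89 2.367 1.231
vertex 1.181 3.996 1.966
endloop
endfacet
facet normal 0.488 -0.530 -0.694
outer loop
vertex 1.89 2.367 1.231
vertex 2.019 3.084 0.774
vertex 2.451 2.671 1.393
endloop
endfacet
facet normal -0.032 -0.423 0.906
outer loop
vertex 1.89 2.367 1.231
vertex 2.451 2.671 1.393
vertex 1.181 3.996 1.966
endloop
endfacet
facet normal 0.487 -0.530 -0.694
outer loop
vertex 2.451 2.671 1.393
vertex 2.019 3.084 0.774
vertex 2.759 3.217 1.192
endloop
endfacet
facet normal 0.464 0.063 0.883
outer loop
vertex 2.451 2.671 1.393
vertex 2.759 3.217 1.192
vertex 1.181 3.996 1.966
endloop
endfacet

endsolid


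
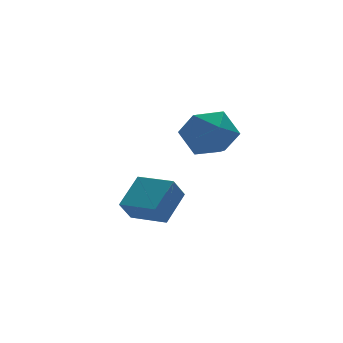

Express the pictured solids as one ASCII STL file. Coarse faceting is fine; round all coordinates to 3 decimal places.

solid 
facet normal -0.505 0.674 0.539
outer loop
vertex 2.145 0.195 2.306
vertex 2.389 -0.285 3.135
vertex 2.975 0.431 2.788
endloop
endfacet
facet normal -0.243 0.968 -0.056
outer loop
vertex 2.145 0.195 2.306
vertex 2.975 0.431 2.788
vertex 2.975 0.374 1.801
endloop
endfacet
facet normal -0.504 0.608 -0.613
outer loop
vertex 2.145 0.195 2.306
vertex 2.975 0.374 1.801
vertex 2.39 -0.377 1.538
endloop
endfacet
facet normal -0.927 0.091 -0.363
outer loop
vertex 2.145 0.195 2.306
vertex 2.39 -0.377 1.538
vertex 2.027 -0.785 2.362
endloop
endfacet
facet normal -0.928 0.132 0.349
outer loop
vertex 2.145 0.195 2.306
vertex 2.027 -0.785 2.362
vertex 2.389 -0.285 3.135
endloop
endfacet
facet normal 0.465 0.884 -0.051
outer loop
vertex 2.975 0.374 1.801
vertex 2.975 0.431 2.788
vertex 3.733 0.005 2.318
endloop
endfacet
facet normal 0.042 0.407 0.912
outer loop
vertex 2.975 0.431 2.788
vertex 2.389 -0.285 3.135
vertex 3.37 -0.403 3.142
endloop
endfacet
facet normal -0.642 -0.471 0.605
outer loop
vertex 2.389 -0.285 3.135
vertex 2.027 -0.785 2.362
vertex 2.785 -1.154 2.879
endloop
endfacet
facet normal -0.641 -0.537 -0.548
outer loop
vertex 2.027 -0.785 2.362
vertex 2.39 -0.377 1.538
vertex 2.785 -1.211 1.892
endloop
endfacet
facet normal 0.043 0.300 -0.953
outer loop
vertex 2.39 -0.377 1.538
vertex 2.975 0.374 1.801
vertex 3.371 -0.495 1.545
endloop
endfacet
facet normal 0.927 -0.091 0.363
outer loop
vertex 3.615 -0.975 2.374
vertex 3.733 0.005 2.318
vertex 3.37 -0.403 3.142
endloop
endfacet
facet normal 0.504 -0.608 0.613
outer loop
vertex 3.615 -0.975 2.374
vertex 3.37 -0.403 3.142
vertex 2.785 -1.154 2.879
endloop
endfacet
facet normal 0.243 -0.968 0.056
outer loop
vertex 3.615 -0.975 2.374
vertex 2.785 -1.154 2.879
vertex 2.785 -1.211 1.892
endloop
endfacet
facet normal 0.505 -0.674 -0.539
outer loop
vertex 3.615 -0.975 2.374
vertex 2.785 -1.211 1.892
vertex 3.371 -0.495 1.545
endloop
endfacet
facet normal 0.928 -0.132 -0.349
outer loop
vertex 3.615 -0.975 2.374
vertex 3.371 -0.495 1.545
vertex 3.733 0.005 2.318
endloop
endfacet
facet normal 0.641 0.537 0.548
outer loop
vertex 3.37 -0.403 3.142
vertex 3.733 0.005 2.318
vertex 2.975 0.431 2.788
endloop
endfacet
facet normal -0.043 -0.300 0.953
outer loop
vertex 2.785 -1.154 2.879
vertex 3.37 -0.403 3.142
vertex 2.389 -0.285 3.135
endloop
endfacet
facet normal -0.465 -0.884 0.051
outer loop
vertex 2.785 -1.211 1.892
vertex 2.785 -1.154 2.879
vertex 2.027 -0.785 2.362
endloop
endfacet
facet normal -0.042 -0.407 -0.912
outer loop
vertex 3.371 -0.495 1.545
vertex 2.785 -1.211 1.892
vertex 2.39 -0.377 1.538
endloop
endfacet
facet normal 0.642 0.471 -0.605
outer loop
vertex 3.733 0.005 2.318
vertex 3.371 -0.495 1.545
vertex 2.975 0.374 1.801
endloop
endfacet
facet normal -0.534 -0.174 0.827
outer loop
vertex 2.585 1.27 -0.321
vertex 1.962 2.47 -0.471
vertex 1.611 0.671 -1.076
endloop
endfacet
facet normal 0.458 -0.882 0.110
outer loop
vertex 2.098 0.83 -1.829
vertex 2.585 1.27 -0.321
vertex 1.611 0.671 -1.076
endloop
endfacet
facet normal -0.535 -0.174 0.827
outer loop
vertex 1.611 0.671 -1.076
vertex 1.962 2.47 -0.471
vertex 0.989 1.871 -1.226
endloop
endfacet
facet normal -0.710 -0.437 -0.552
outer loop
vertex 0.989 1.871 -1.226
vertex 2.098 0.83 -1.829
vertex 1.611 0.671 -1.076
endloop
endfacet
facet normal 0.710 0.438 0.552
outer loop
vertex 2.585 1.27 -0.321
vertex 2.449 2.629 -1.224
vertex 1.962 2.47 -0.471
endloop
endfacet
facet normal 0.458 -0.882 0.109
outer loop
vertex 3.071 1.429 -1.074
vertex 2.585 1.27 -0.321
vertex 2.098 0.83 -1.829
endloop
endfacet
facet normal 0.711 0.437 0.551
outer loop
vertex 3.071 1.429 -1.074
vertex 2.449 2.629 -1.224
vertex 2.585 1.27 -0.321
endloop
endfacet
facet normal -0.458 0.882 -0.110
outer loop
vertex 1.962 2.47 -0.471
vertex 2.449 2.629 -1.224
vertex 0.989 1.871 -1.226
endloop
endfacet
facet normal -0.710 -0.438 -0.551
outer loop
vertex 1.475 2.03 -1.979
vertex 2.098 0.83 -1.829
vertex 0.989 1.871 -1.226
endloop
endfacet
facet normal -0.458 0.882 -0.109
outer loop
vertex 0.989 1.871 -1.226
vertex 2.449 2.629 -1.224
vertex 1.475 2.03 -1.979
endloop
endfacet
facet normal 0.535 0.174 -0.827
outer loop
vertex 1.475 2.03 -1.979
vertex 3.071 1.429 -1.074
vertex 2.098 0.83 -1.829
endloop
endfacet
facet normal 0.534 0.174 -0.827
outer loop
vertex 2.449 2.629 -1.224
vertex 3.071 1.429 -1.074
vertex 1.475 2.03 -1.979
endloop
endfacet

endsolid


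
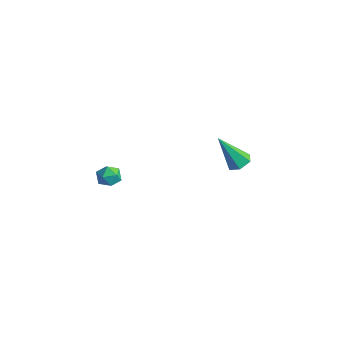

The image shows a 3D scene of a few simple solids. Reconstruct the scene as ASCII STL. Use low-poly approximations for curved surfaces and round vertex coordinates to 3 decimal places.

solid 
facet normal 0.321 0.424 0.847
outer loop
vertex -2.623 -2.961 -2.813
vertex -2.79 -3.565 -2.447
vertex -2.129 -3.486 -2.737
endloop
endfacet
facet normal 0.678 0.679 0.283
outer loop
vertex -2.623 -2.961 -2.813
vertex -2.129 -3.486 -2.737
vertex -2.202 -3.147 -3.374
endloop
endfacet
facet normal 0.204 0.965 -0.167
outer loop
vertex -2.623 -2.961 -2.813
vertex -2.202 -3.147 -3.374
vertex -2.908 -3.016 -3.478
endloop
endfacet
facet normal -0.446 0.888 0.118
outer loop
vertex -2.623 -2.961 -2.813
vertex -2.908 -3.016 -3.478
vertex -3.271 -3.274 -2.906
endloop
endfacet
facet normal -0.374 0.554 0.744
outer loop
vertex -2.623 -2.961 -2.813
vertex -3.271 -3.274 -2.906
vertex -2.79 -3.565 -2.447
endloop
endfacet
facet normal 0.991 0.127 -0.046
outer loop
vertex -2.202 -3.147 -3.374
vertex -2.129 -3.486 -2.737
vertex -2.109 -3.866 -3.354
endloop
endfacet
facet normal 0.413 -0.283 0.865
outer loop
vertex -2.129 -3.486 -2.737
vertex -2.79 -3.565 -2.447
vertex -2.472 -4.124 -2.782
endloop
endfacet
facet normal -0.711 -0.073 0.699
outer loop
vertex -2.79 -3.565 -2.447
vertex -3.271 -3.274 -2.906
vertex -3.178 -3.993 -2.886
endloop
endfacet
facet normal -0.827 0.467 -0.314
outer loop
vertex -3.271 -3.274 -2.906
vertex -2.908 -3.016 -3.478
vertex -3.251 -3.654 -3.523
endloop
endfacet
facet normal 0.224 0.592 -0.775
outer loop
vertex -2.908 -3.016 -3.478
vertex -2.202 -3.147 -3.374
vertex -2.59 -3.575 -3.813
endloop
endfacet
facet normal 0.446 -0.888 -0.118
outer loop
vertex -2.757 -4.179 -3.447
vertex -2.109 -3.866 -3.354
vertex -2.472 -4.124 -2.782
endloop
endfacet
facet normal -0.204 -0.965 0.167
outer loop
vertex -2.757 -4.179 -3.447
vertex -2.472 -4.124 -2.782
vertex -3.178 -3.993 -2.886
endloop
endfacet
facet normal -0.678 -0.679 -0.283
outer loop
vertex -2.757 -4.179 -3.447
vertex -3.178 -3.993 -2.886
vertex -3.251 -3.654 -3.523
endloop
endfacet
facet normal -0.321 -0.424 -0.847
outer loop
vertex -2.757 -4.179 -3.447
vertex -3.251 -3.654 -3.523
vertex -2.59 -3.575 -3.813
endloop
endfacet
facet normal 0.374 -0.554 -0.744
outer loop
vertex -2.757 -4.179 -3.447
vertex -2.59 -3.575 -3.813
vertex -2.109 -3.866 -3.354
endloop
endfacet
facet normal 0.827 -0.467 0.314
outer loop
vertex -2.472 -4.124 -2.782
vertex -2.109 -3.866 -3.354
vertex -2.129 -3.486 -2.737
endloop
endfacet
facet normal -0.224 -0.592 0.775
outer loop
vertex -3.178 -3.993 -2.886
vertex -2.472 -4.124 -2.782
vertex -2.79 -3.565 -2.447
endloop
endfacet
facet normal -0.991 -0.127 0.046
outer loop
vertex -3.251 -3.654 -3.523
vertex -3.178 -3.993 -2.886
vertex -3.271 -3.274 -2.906
endloop
endfacet
facet normal -0.413 0.283 -0.865
outer loop
vertex -2.59 -3.575 -3.813
vertex -3.251 -3.654 -3.523
vertex -2.908 -3.016 -3.478
endloop
endfacet
facet normal 0.711 0.073 -0.699
outer loop
vertex -2.109 -3.866 -3.354
vertex -2.59 -3.575 -3.813
vertex -2.202 -3.147 -3.374
endloop
endfacet
facet normal 0.370 0.369 -0.853
outer loop
vertex -0.38 3.957 -4.519
vertex -0.993 3.767 -4.867
vertex -0.938 4.426 -4.558
endloop
endfacet
facet normal 0.405 0.543 0.736
outer loop
vertex -0.38 3.957 -4.519
vertex -0.938 4.426 -4.558
vertex -1.807 2.953 -2.993
endloop
endfacet
facet normal 0.370 0.369 -0.853
outer loop
vertex -0.938 4.426 -4.558
vertex -0.993 3.767 -4.867
vertex -1.551 4.236 -4.906
endloop
endfacet
facet normal -0.485 0.755 0.442
outer loop
vertex -0.938 4.426 -4.558
vertex -1.551 4.236 -4.906
vertex -1.807 2.953 -2.993
endloop
endfacet
facet normal 0.371 0.370 -0.852
outer loop
vertex -1.551 4.236 -4.906
vertex -0.993 3.767 -4.867
vertex -1.605 3.577 -5.216
endloop
endfacet
facet normal -0.992 0.109 -0.059
outer loop
vertex -1.551 4.236 -4.906
vertex -1.605 3.577 -5.216
vertex -1.807 2.953 -2.993
endloop
endfacet
facet normal 0.371 0.370 -0.852
outer loop
vertex -1.605 3.577 -5.216
vertex -0.993 3.767 -4.867
vertex -1.047 3.108 -5.177
endloop
endfacet
facet normal -0.609 -0.747 -0.265
outer loop
vertex -1.605 3.577 -5.216
vertex -1.047 3.108 -5.177
vertex -1.807 2.953 -2.993
endloop
endfacet
facet normal 0.370 0.370 -0.852
outer loop
vertex -1.047 3.108 -5.177
vertex -0.993 3.767 -4.867
vertex -0.434 3.298 -4.828
endloop
endfacet
facet normal 0.281 -0.959 0.030
outer loop
vertex -1.047 3.108 -5.177
vertex -0.434 3.298 -4.828
vertex -1.807 2.953 -2.993
endloop
endfacet
facet normal 0.369 0.370 -0.853
outer loop
vertex -0.434 3.298 -4.828
vertex -0.993 3.767 -4.867
vertex -0.38 3.957 -4.519
endloop
endfacet
facet normal 0.788 -0.313 0.530
outer loop
vertex -0.434 3.298 -4.828
vertex -0.38 3.957 -4.519
vertex -1.807 2.953 -2.993
endloop
endfacet

endsolid


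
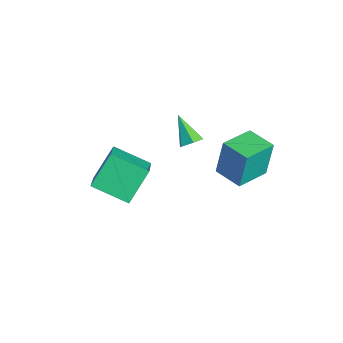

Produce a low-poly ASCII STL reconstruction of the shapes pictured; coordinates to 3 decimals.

solid 
facet normal -0.784 0.230 -0.576
outer loop
vertex -2.652 -1.595 -1.167
vertex -1.702 -0.121 -1.873
vertex -1.968 -2.69 -2.535
endloop
endfacet
facet normal -0.503 -0.780 0.373
outer loop
vertex -0.298 -3.179 -1.307
vertex -2.652 -1.595 -1.167
vertex -1.968 -2.69 -2.535
endloop
endfacet
facet normal -0.785 0.230 -0.576
outer loop
vertex -1.968 -2.69 -2.535
vertex -1.702 -0.121 -1.873
vertex -1.019 -1.215 -3.24
endloop
endfacet
facet normal 0.364 -0.582 -0.727
outer loop
vertex -1.019 -1.215 -3.24
vertex -0.298 -3.179 -1.307
vertex -1.968 -2.69 -2.535
endloop
endfacet
facet normal -0.364 0.583 0.727
outer loop
vertex -2.652 -1.595 -1.167
vertex -0.032 -0.61 -0.645
vertex -1.702 -0.121 -1.873
endloop
endfacet
facet normal -0.503 -0.780 0.373
outer loop
vertex -0.981 -2.085 0.06
vertex -2.652 -1.595 -1.167
vertex -0.298 -3.179 -1.307
endloop
endfacet
facet normal -0.364 0.582 0.728
outer loop
vertex -0.981 -2.085 0.06
vertex -0.032 -0.61 -0.645
vertex -2.652 -1.595 -1.167
endloop
endfacet
facet normal 0.503 0.780 -0.373
outer loop
vertex -1.702 -0.121 -1.873
vertex -0.032 -0.61 -0.645
vertex -1.019 -1.215 -3.24
endloop
endfacet
facet normal 0.363 -0.582 -0.727
outer loop
vertex 0.652 -1.705 -2.013
vertex -0.298 -3.179 -1.307
vertex -1.019 -1.215 -3.24
endloop
endfacet
facet normal 0.503 0.780 -0.373
outer loop
vertex -1.019 -1.215 -3.24
vertex -0.032 -0.61 -0.645
vertex 0.652 -1.705 -2.013
endloop
endfacet
facet normal 0.785 -0.230 0.576
outer loop
vertex 0.652 -1.705 -2.013
vertex -0.981 -2.085 0.06
vertex -0.298 -3.179 -1.307
endloop
endfacet
facet normal 0.785 -0.229 0.576
outer loop
vertex -0.032 -0.61 -0.645
vertex -0.981 -2.085 0.06
vertex 0.652 -1.705 -2.013
endloop
endfacet
facet normal 0.720 0.202 -0.664
outer loop
vertex 1.215 1.005 2.225
vertex 0.817 1.044 1.805
vertex 0.965 1.515 2.109
endloop
endfacet
facet normal 0.291 0.345 0.892
outer loop
vertex 1.215 1.005 2.225
vertex 0.965 1.515 2.109
vertex -0.277 0.736 2.815
endloop
endfacet
facet normal 0.719 0.203 -0.664
outer loop
vertex 0.965 1.515 2.109
vertex 0.817 1.044 1.805
vertex 0.566 1.554 1.689
endloop
endfacet
facet normal -0.322 0.864 0.386
outer loop
vertex 0.965 1.515 2.109
vertex 0.566 1.554 1.689
vertex -0.277 0.736 2.815
endloop
endfacet
facet normal 0.719 0.203 -0.664
outer loop
vertex 0.566 1.554 1.689
vertex 0.817 1.044 1.805
vertex 0.418 1.083 1.385
endloop
endfacet
facet normal -0.839 0.456 -0.297
outer loop
vertex 0.566 1.554 1.689
vertex 0.418 1.083 1.385
vertex -0.277 0.736 2.815
endloop
endfacet
facet normal 0.719 0.203 -0.664
outer loop
vertex 0.418 1.083 1.385
vertex 0.817 1.044 1.805
vertex 0.669 0.573 1.501
endloop
endfacet
facet normal -0.742 -0.473 -0.475
outer loop
vertex 0.418 1.083 1.385
vertex 0.669 0.573 1.501
vertex -0.277 0.736 2.815
endloop
endfacet
facet normal 0.720 0.202 -0.664
outer loop
vertex 0.669 0.573 1.501
vertex 0.817 1.044 1.805
vertex 1.067 0.534 1.921
endloop
endfacet
facet normal -0.129 -0.991 0.030
outer loop
vertex 0.669 0.573 1.501
vertex 1.067 0.534 1.921
vertex -0.277 0.736 2.815
endloop
endfacet
facet normal 0.720 0.202 -0.664
outer loop
vertex 1.067 0.534 1.921
vertex 0.817 1.044 1.805
vertex 1.215 1.005 2.225
endloop
endfacet
facet normal 0.388 -0.583 0.714
outer loop
vertex 1.067 0.534 1.921
vertex 1.215 1.005 2.225
vertex -0.277 0.736 2.815
endloop
endfacet
facet normal -0.866 -0.499 0.045
outer loop
vertex 2.464 1.938 3.165
vertex 1.627 3.364 2.866
vertex 2.556 1.617 1.375
endloop
endfacet
facet normal 0.499 -0.848 0.178
outer loop
vertex 3.733 2.296 1.314
vertex 2.464 1.938 3.165
vertex 2.556 1.617 1.375
endloop
endfacet
facet normal -0.866 -0.499 0.045
outer loop
vertex 2.556 1.617 1.375
vertex 1.627 3.364 2.866
vertex 1.719 3.043 1.077
endloop
endfacet
facet normal 0.050 -0.176 -0.983
outer loop
vertex 1.719 3.043 1.077
vertex 3.733 2.296 1.314
vertex 2.556 1.617 1.375
endloop
endfacet
facet normal -0.051 0.176 0.983
outer loop
vertex 2.464 1.938 3.165
vertex 2.804 4.043 2.805
vertex 1.627 3.364 2.866
endloop
endfacet
facet normal 0.499 -0.848 0.178
outer loop
vertex 3.641 2.617 3.103
vertex 2.464 1.938 3.165
vertex 3.733 2.296 1.314
endloop
endfacet
facet normal -0.050 0.176 0.983
outer loop
vertex 3.641 2.617 3.103
vertex 2.804 4.043 2.805
vertex 2.464 1.938 3.165
endloop
endfacet
facet normal -0.499 0.848 -0.178
outer loop
vertex 1.627 3.364 2.866
vertex 2.804 4.043 2.805
vertex 1.719 3.043 1.077
endloop
endfacet
facet normal 0.050 -0.177 -0.983
outer loop
vertex 2.896 3.722 1.015
vertex 3.733 2.296 1.314
vertex 1.719 3.043 1.077
endloop
endfacet
facet normal -0.499 0.848 -0.178
outer loop
vertex 1.719 3.043 1.077
vertex 2.804 4.043 2.805
vertex 2.896 3.722 1.015
endloop
endfacet
facet normal 0.866 0.499 -0.045
outer loop
vertex 2.896 3.722 1.015
vertex 3.641 2.617 3.103
vertex 3.733 2.296 1.314
endloop
endfacet
facet normal 0.866 0.499 -0.045
outer loop
vertex 2.804 4.043 2.805
vertex 3.641 2.617 3.103
vertex 2.896 3.722 1.015
endloop
endfacet

endsolid


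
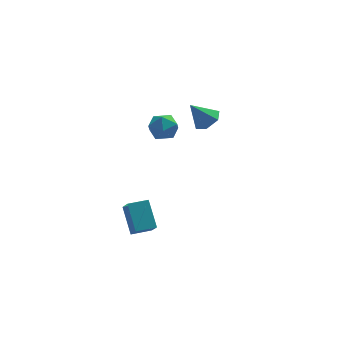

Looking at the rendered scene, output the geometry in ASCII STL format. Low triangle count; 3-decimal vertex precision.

solid 
facet normal -0.997 -0.076 -0.004
outer loop
vertex -4.038 -3.817 -3.885
vertex -4.133 -2.619 -2.799
vertex -4.094 -3.041 -4.746
endloop
endfacet
facet normal 0.060 -0.740 -0.670
outer loop
vertex -3.047 -2.961 -4.741
vertex -4.038 -3.817 -3.885
vertex -4.094 -3.041 -4.746
endloop
endfacet
facet normal -0.997 -0.076 -0.004
outer loop
vertex -4.094 -3.041 -4.746
vertex -4.133 -2.619 -2.799
vertex -4.189 -1.843 -3.659
endloop
endfacet
facet normal -0.048 0.669 -0.742
outer loop
vertex -4.189 -1.843 -3.659
vertex -3.047 -2.961 -4.741
vertex -4.094 -3.041 -4.746
endloop
endfacet
facet normal 0.048 -0.669 0.742
outer loop
vertex -4.038 -3.817 -3.885
vertex -3.086 -2.539 -2.794
vertex -4.133 -2.619 -2.799
endloop
endfacet
facet normal 0.059 -0.739 -0.671
outer loop
vertex -2.991 -3.737 -3.881
vertex -4.038 -3.817 -3.885
vertex -3.047 -2.961 -4.741
endloop
endfacet
facet normal 0.048 -0.669 0.742
outer loop
vertex -2.991 -3.737 -3.881
vertex -3.086 -2.539 -2.794
vertex -4.038 -3.817 -3.885
endloop
endfacet
facet normal -0.060 0.739 0.671
outer loop
vertex -4.133 -2.619 -2.799
vertex -3.086 -2.539 -2.794
vertex -4.189 -1.843 -3.659
endloop
endfacet
facet normal -0.048 0.669 -0.742
outer loop
vertex -3.142 -1.763 -3.655
vertex -3.047 -2.961 -4.741
vertex -4.189 -1.843 -3.659
endloop
endfacet
facet normal -0.059 0.740 0.670
outer loop
vertex -4.189 -1.843 -3.659
vertex -3.086 -2.539 -2.794
vertex -3.142 -1.763 -3.655
endloop
endfacet
facet normal 0.997 0.076 0.004
outer loop
vertex -3.142 -1.763 -3.655
vertex -2.991 -3.737 -3.881
vertex -3.047 -2.961 -4.741
endloop
endfacet
facet normal 0.997 0.076 0.004
outer loop
vertex -3.086 -2.539 -2.794
vertex -2.991 -3.737 -3.881
vertex -3.142 -1.763 -3.655
endloop
endfacet
facet normal 0.046 0.531 0.846
outer loop
vertex -1.208 3.832 -1.725
vertex -0.965 3.098 -1.278
vertex -0.343 3.626 -1.643
endloop
endfacet
facet normal 0.197 0.939 0.280
outer loop
vertex -1.208 3.832 -1.725
vertex -0.343 3.626 -1.643
vertex -0.659 3.925 -2.423
endloop
endfacet
facet normal -0.361 0.918 -0.162
outer loop
vertex -1.208 3.832 -1.725
vertex -0.659 3.925 -2.423
vertex -1.476 3.583 -2.54
endloop
endfacet
facet normal -0.858 0.497 0.130
outer loop
vertex -1.208 3.832 -1.725
vertex -1.476 3.583 -2.54
vertex -1.665 3.071 -1.832
endloop
endfacet
facet normal -0.606 0.258 0.753
outer loop
vertex -1.208 3.832 -1.725
vertex -1.665 3.071 -1.832
vertex -0.965 3.098 -1.278
endloop
endfacet
facet normal 0.756 0.652 -0.056
outer loop
vertex -0.659 3.925 -2.423
vertex -0.343 3.626 -1.643
vertex -0.075 3.249 -2.408
endloop
endfacet
facet normal 0.512 -0.010 0.859
outer loop
vertex -0.343 3.626 -1.643
vertex -0.965 3.098 -1.278
vertex -0.264 2.737 -1.7
endloop
endfacet
facet normal -0.542 -0.453 0.708
outer loop
vertex -0.965 3.098 -1.278
vertex -1.665 3.071 -1.832
vertex -1.081 2.395 -1.817
endloop
endfacet
facet normal -0.951 -0.065 -0.301
outer loop
vertex -1.665 3.071 -1.832
vertex -1.476 3.583 -2.54
vertex -1.397 2.694 -2.597
endloop
endfacet
facet normal -0.148 0.617 -0.773
outer loop
vertex -1.476 3.583 -2.54
vertex -0.659 3.925 -2.423
vertex -0.775 3.222 -2.962
endloop
endfacet
facet normal 0.858 -0.497 -0.130
outer loop
vertex -0.532 2.488 -2.515
vertex -0.075 3.249 -2.408
vertex -0.264 2.737 -1.7
endloop
endfacet
facet normal 0.361 -0.918 0.162
outer loop
vertex -0.532 2.488 -2.515
vertex -0.264 2.737 -1.7
vertex -1.081 2.395 -1.817
endloop
endfacet
facet normal -0.197 -0.939 -0.280
outer loop
vertex -0.532 2.488 -2.515
vertex -1.081 2.395 -1.817
vertex -1.397 2.694 -2.597
endloop
endfacet
facet normal -0.046 -0.531 -0.846
outer loop
vertex -0.532 2.488 -2.515
vertex -1.397 2.694 -2.597
vertex -0.775 3.222 -2.962
endloop
endfacet
facet normal 0.606 -0.258 -0.753
outer loop
vertex -0.532 2.488 -2.515
vertex -0.775 3.222 -2.962
vertex -0.075 3.249 -2.408
endloop
endfacet
facet normal 0.951 0.065 0.301
outer loop
vertex -0.264 2.737 -1.7
vertex -0.075 3.249 -2.408
vertex -0.343 3.626 -1.643
endloop
endfacet
facet normal 0.148 -0.617 0.773
outer loop
vertex -1.081 2.395 -1.817
vertex -0.264 2.737 -1.7
vertex -0.965 3.098 -1.278
endloop
endfacet
facet normal -0.756 -0.652 0.056
outer loop
vertex -1.397 2.694 -2.597
vertex -1.081 2.395 -1.817
vertex -1.665 3.071 -1.832
endloop
endfacet
facet normal -0.512 0.010 -0.859
outer loop
vertex -0.775 3.222 -2.962
vertex -1.397 2.694 -2.597
vertex -1.476 3.583 -2.54
endloop
endfacet
facet normal 0.542 0.453 -0.708
outer loop
vertex -0.075 3.249 -2.408
vertex -0.775 3.222 -2.962
vertex -0.659 3.925 -2.423
endloop
endfacet
facet normal 0.589 -0.142 -0.795
outer loop
vertex 1.954 3.043 -2.046
vertex 1.586 3.654 -2.428
vertex 2.239 3.797 -1.97
endloop
endfacet
facet normal 0.404 -0.242 0.882
outer loop
vertex 1.954 3.043 -2.046
vertex 2.239 3.797 -1.97
vertex 0.714 3.866 -1.252
endloop
endfacet
facet normal 0.589 -0.143 -0.795
outer loop
vertex 2.239 3.797 -1.97
vertex 1.586 3.654 -2.428
vertex 1.871 4.409 -2.353
endloop
endfacet
facet normal 0.351 0.639 0.684
outer loop
vertex 2.239 3.797 -1.97
vertex 1.871 4.409 -2.353
vertex 0.714 3.866 -1.252
endloop
endfacet
facet normal 0.589 -0.143 -0.795
outer loop
vertex 1.871 4.409 -2.353
vertex 1.586 3.654 -2.428
vertex 1.218 4.266 -2.811
endloop
endfacet
facet normal -0.306 0.941 0.143
outer loop
vertex 1.871 4.409 -2.353
vertex 1.218 4.266 -2.811
vertex 0.714 3.866 -1.252
endloop
endfacet
facet normal 0.590 -0.143 -0.795
outer loop
vertex 1.218 4.266 -2.811
vertex 1.586 3.654 -2.428
vertex 0.934 3.511 -2.886
endloop
endfacet
facet normal -0.910 0.362 -0.201
outer loop
vertex 1.218 4.266 -2.811
vertex 0.934 3.511 -2.886
vertex 0.714 3.866 -1.252
endloop
endfacet
facet normal 0.590 -0.142 -0.795
outer loop
vertex 0.934 3.511 -2.886
vertex 1.586 3.654 -2.428
vertex 1.302 2.9 -2.504
endloop
endfacet
facet normal -0.856 -0.517 -0.003
outer loop
vertex 0.934 3.511 -2.886
vertex 1.302 2.9 -2.504
vertex 0.714 3.866 -1.252
endloop
endfacet
facet normal 0.590 -0.142 -0.795
outer loop
vertex 1.302 2.9 -2.504
vertex 1.586 3.654 -2.428
vertex 1.954 3.043 -2.046
endloop
endfacet
facet normal -0.199 -0.819 0.539
outer loop
vertex 1.302 2.9 -2.504
vertex 1.954 3.043 -2.046
vertex 0.714 3.866 -1.252
endloop
endfacet

endsolid


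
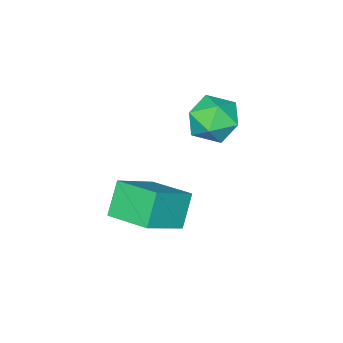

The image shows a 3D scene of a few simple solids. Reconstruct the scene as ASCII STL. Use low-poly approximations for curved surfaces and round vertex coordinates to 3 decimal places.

solid 
facet normal -0.406 -0.020 0.914
outer loop
vertex -2.135 3.279 1.991
vertex -1.502 2.269 2.25
vertex -1.024 3.366 2.486
endloop
endfacet
facet normal -0.351 0.649 0.674
outer loop
vertex -2.135 3.279 1.991
vertex -1.024 3.366 2.486
vertex -1.352 4.122 1.587
endloop
endfacet
facet normal -0.716 0.695 0.063
outer loop
vertex -2.135 3.279 1.991
vertex -1.352 4.122 1.587
vertex -2.033 3.492 0.795
endloop
endfacet
facet normal -0.996 0.053 -0.075
outer loop
vertex -2.135 3.279 1.991
vertex -2.033 3.492 0.795
vertex -2.125 2.347 1.204
endloop
endfacet
facet normal -0.804 -0.389 0.450
outer loop
vertex -2.135 3.279 1.991
vertex -2.125 2.347 1.204
vertex -1.502 2.269 2.25
endloop
endfacet
facet normal 0.336 0.778 0.531
outer loop
vertex -1.352 4.122 1.587
vertex -1.024 3.366 2.486
vertex -0.235 3.633 1.596
endloop
endfacet
facet normal 0.249 -0.306 0.919
outer loop
vertex -1.024 3.366 2.486
vertex -1.502 2.269 2.25
vertex -0.327 2.488 2.005
endloop
endfacet
facet normal -0.396 -0.902 0.169
outer loop
vertex -1.502 2.269 2.25
vertex -2.125 2.347 1.204
vertex -1.008 1.858 1.213
endloop
endfacet
facet normal -0.707 -0.187 -0.682
outer loop
vertex -2.125 2.347 1.204
vertex -2.033 3.492 0.795
vertex -1.336 2.614 0.314
endloop
endfacet
facet normal -0.254 0.851 -0.459
outer loop
vertex -2.033 3.492 0.795
vertex -1.352 4.122 1.587
vertex -0.858 3.711 0.55
endloop
endfacet
facet normal 0.996 -0.053 0.075
outer loop
vertex -0.225 2.701 0.809
vertex -0.235 3.633 1.596
vertex -0.327 2.488 2.005
endloop
endfacet
facet normal 0.716 -0.695 -0.063
outer loop
vertex -0.225 2.701 0.809
vertex -0.327 2.488 2.005
vertex -1.008 1.858 1.213
endloop
endfacet
facet normal 0.351 -0.649 -0.674
outer loop
vertex -0.225 2.701 0.809
vertex -1.008 1.858 1.213
vertex -1.336 2.614 0.314
endloop
endfacet
facet normal 0.406 0.020 -0.914
outer loop
vertex -0.225 2.701 0.809
vertex -1.336 2.614 0.314
vertex -0.858 3.711 0.55
endloop
endfacet
facet normal 0.804 0.389 -0.450
outer loop
vertex -0.225 2.701 0.809
vertex -0.858 3.711 0.55
vertex -0.235 3.633 1.596
endloop
endfacet
facet normal 0.707 0.187 0.682
outer loop
vertex -0.327 2.488 2.005
vertex -0.235 3.633 1.596
vertex -1.024 3.366 2.486
endloop
endfacet
facet normal 0.254 -0.851 0.459
outer loop
vertex -1.008 1.858 1.213
vertex -0.327 2.488 2.005
vertex -1.502 2.269 2.25
endloop
endfacet
facet normal -0.336 -0.778 -0.531
outer loop
vertex -1.336 2.614 0.314
vertex -1.008 1.858 1.213
vertex -2.125 2.347 1.204
endloop
endfacet
facet normal -0.249 0.306 -0.919
outer loop
vertex -0.858 3.711 0.55
vertex -1.336 2.614 0.314
vertex -2.033 3.492 0.795
endloop
endfacet
facet normal 0.396 0.902 -0.169
outer loop
vertex -0.235 3.633 1.596
vertex -0.858 3.711 0.55
vertex -1.352 4.122 1.587
endloop
endfacet
facet normal -0.835 0.063 -0.546
outer loop
vertex 0.378 1.168 -2.704
vertex 0.236 3.204 -2.253
vertex 1.295 1.534 -4.064
endloop
endfacet
facet normal 0.068 -0.974 -0.216
outer loop
vertex 3.124 1.396 -2.867
vertex 0.378 1.168 -2.704
vertex 1.295 1.534 -4.064
endloop
endfacet
facet normal -0.835 0.063 -0.547
outer loop
vertex 1.295 1.534 -4.064
vertex 0.236 3.204 -2.253
vertex 1.153 3.569 -3.612
endloop
endfacet
facet normal 0.546 0.218 -0.809
outer loop
vertex 1.153 3.569 -3.612
vertex 3.124 1.396 -2.867
vertex 1.295 1.534 -4.064
endloop
endfacet
facet normal -0.546 -0.217 0.809
outer loop
vertex 0.378 1.168 -2.704
vertex 2.065 3.066 -1.056
vertex 0.236 3.204 -2.253
endloop
endfacet
facet normal 0.068 -0.974 -0.216
outer loop
vertex 2.207 1.031 -1.508
vertex 0.378 1.168 -2.704
vertex 3.124 1.396 -2.867
endloop
endfacet
facet normal -0.546 -0.218 0.809
outer loop
vertex 2.207 1.031 -1.508
vertex 2.065 3.066 -1.056
vertex 0.378 1.168 -2.704
endloop
endfacet
facet normal -0.068 0.974 0.216
outer loop
vertex 0.236 3.204 -2.253
vertex 2.065 3.066 -1.056
vertex 1.153 3.569 -3.612
endloop
endfacet
facet normal 0.546 0.217 -0.809
outer loop
vertex 2.982 3.432 -2.416
vertex 3.124 1.396 -2.867
vertex 1.153 3.569 -3.612
endloop
endfacet
facet normal -0.068 0.974 0.216
outer loop
vertex 1.153 3.569 -3.612
vertex 2.065 3.066 -1.056
vertex 2.982 3.432 -2.416
endloop
endfacet
facet normal 0.835 -0.063 0.547
outer loop
vertex 2.982 3.432 -2.416
vertex 2.207 1.031 -1.508
vertex 3.124 1.396 -2.867
endloop
endfacet
facet normal 0.835 -0.063 0.546
outer loop
vertex 2.065 3.066 -1.056
vertex 2.207 1.031 -1.508
vertex 2.982 3.432 -2.416
endloop
endfacet

endsolid


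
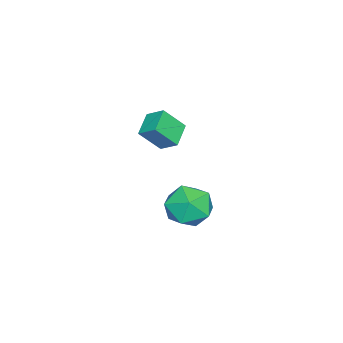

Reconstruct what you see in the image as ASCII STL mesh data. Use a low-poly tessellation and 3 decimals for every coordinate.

solid 
facet normal -0.356 0.561 -0.748
outer loop
vertex -4.302 0.071 3.62
vertex -3.118 0.145 3.112
vertex -4.485 -0.78 3.069
endloop
endfacet
facet normal -0.918 -0.057 0.393
outer loop
vertex -3.962 -1.605 4.168
vertex -4.302 0.071 3.62
vertex -4.485 -0.78 3.069
endloop
endfacet
facet normal -0.356 0.561 -0.747
outer loop
vertex -4.485 -0.78 3.069
vertex -3.118 0.145 3.112
vertex -3.302 -0.706 2.561
endloop
endfacet
facet normal -0.178 -0.826 -0.535
outer loop
vertex -3.302 -0.706 2.561
vertex -3.962 -1.605 4.168
vertex -4.485 -0.78 3.069
endloop
endfacet
facet normal 0.178 0.826 0.535
outer loop
vertex -4.302 0.071 3.62
vertex -2.595 -0.68 4.211
vertex -3.118 0.145 3.112
endloop
endfacet
facet normal -0.917 -0.057 0.394
outer loop
vertex -3.778 -0.754 4.719
vertex -4.302 0.071 3.62
vertex -3.962 -1.605 4.168
endloop
endfacet
facet normal 0.178 0.826 0.535
outer loop
vertex -3.778 -0.754 4.719
vertex -2.595 -0.68 4.211
vertex -4.302 0.071 3.62
endloop
endfacet
facet normal 0.917 0.057 -0.394
outer loop
vertex -3.118 0.145 3.112
vertex -2.595 -0.68 4.211
vertex -3.302 -0.706 2.561
endloop
endfacet
facet normal -0.178 -0.826 -0.535
outer loop
vertex -2.778 -1.531 3.66
vertex -3.962 -1.605 4.168
vertex -3.302 -0.706 2.561
endloop
endfacet
facet normal 0.917 0.058 -0.394
outer loop
vertex -3.302 -0.706 2.561
vertex -2.595 -0.68 4.211
vertex -2.778 -1.531 3.66
endloop
endfacet
facet normal 0.356 -0.561 0.748
outer loop
vertex -2.778 -1.531 3.66
vertex -3.778 -0.754 4.719
vertex -3.962 -1.605 4.168
endloop
endfacet
facet normal 0.356 -0.561 0.748
outer loop
vertex -2.595 -0.68 4.211
vertex -3.778 -0.754 4.719
vertex -2.778 -1.531 3.66
endloop
endfacet
facet normal 0.313 0.783 0.538
outer loop
vertex 1.88 3.403 2.716
vertex 1.125 3.125 3.561
vertex 2.205 2.683 3.575
endloop
endfacet
facet normal 0.839 0.529 0.126
outer loop
vertex 1.88 3.403 2.716
vertex 2.205 2.683 3.575
vertex 2.515 2.454 2.474
endloop
endfacet
facet normal 0.621 0.556 -0.552
outer loop
vertex 1.88 3.403 2.716
vertex 2.515 2.454 2.474
vertex 1.627 2.755 1.779
endloop
endfacet
facet normal -0.040 0.827 -0.561
outer loop
vertex 1.88 3.403 2.716
vertex 1.627 2.755 1.779
vertex 0.768 3.17 2.451
endloop
endfacet
facet normal -0.229 0.967 0.113
outer loop
vertex 1.88 3.403 2.716
vertex 0.768 3.17 2.451
vertex 1.125 3.125 3.561
endloop
endfacet
facet normal 0.942 -0.156 0.298
outer loop
vertex 2.515 2.454 2.474
vertex 2.205 2.683 3.575
vertex 2.152 1.59 3.169
endloop
endfacet
facet normal 0.092 0.254 0.963
outer loop
vertex 2.205 2.683 3.575
vertex 1.125 3.125 3.561
vertex 1.293 2.005 3.841
endloop
endfacet
facet normal -0.787 0.552 0.275
outer loop
vertex 1.125 3.125 3.561
vertex 0.768 3.17 2.451
vertex 0.405 2.306 3.146
endloop
endfacet
facet normal -0.480 0.326 -0.815
outer loop
vertex 0.768 3.17 2.451
vertex 1.627 2.755 1.779
vertex 0.715 2.077 2.045
endloop
endfacet
facet normal 0.589 -0.112 -0.801
outer loop
vertex 1.627 2.755 1.779
vertex 2.515 2.454 2.474
vertex 1.795 1.635 2.059
endloop
endfacet
facet normal 0.040 -0.827 0.561
outer loop
vertex 1.04 1.357 2.904
vertex 2.152 1.59 3.169
vertex 1.293 2.005 3.841
endloop
endfacet
facet normal -0.621 -0.556 0.552
outer loop
vertex 1.04 1.357 2.904
vertex 1.293 2.005 3.841
vertex 0.405 2.306 3.146
endloop
endfacet
facet normal -0.839 -0.529 -0.126
outer loop
vertex 1.04 1.357 2.904
vertex 0.405 2.306 3.146
vertex 0.715 2.077 2.045
endloop
endfacet
facet normal -0.313 -0.783 -0.538
outer loop
vertex 1.04 1.357 2.904
vertex 0.715 2.077 2.045
vertex 1.795 1.635 2.059
endloop
endfacet
facet normal 0.229 -0.967 -0.113
outer loop
vertex 1.04 1.357 2.904
vertex 1.795 1.635 2.059
vertex 2.152 1.59 3.169
endloop
endfacet
facet normal 0.480 -0.326 0.815
outer loop
vertex 1.293 2.005 3.841
vertex 2.152 1.59 3.169
vertex 2.205 2.683 3.575
endloop
endfacet
facet normal -0.589 0.112 0.801
outer loop
vertex 0.405 2.306 3.146
vertex 1.293 2.005 3.841
vertex 1.125 3.125 3.561
endloop
endfacet
facet normal -0.942 0.156 -0.298
outer loop
vertex 0.715 2.077 2.045
vertex 0.405 2.306 3.146
vertex 0.768 3.17 2.451
endloop
endfacet
facet normal -0.092 -0.254 -0.963
outer loop
vertex 1.795 1.635 2.059
vertex 0.715 2.077 2.045
vertex 1.627 2.755 1.779
endloop
endfacet
facet normal 0.787 -0.552 -0.275
outer loop
vertex 2.152 1.59 3.169
vertex 1.795 1.635 2.059
vertex 2.515 2.454 2.474
endloop
endfacet

endsolid


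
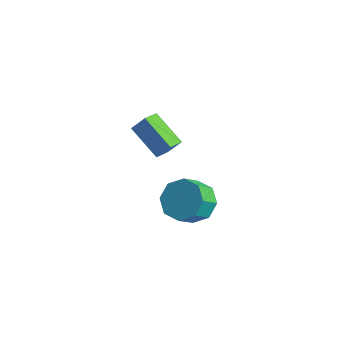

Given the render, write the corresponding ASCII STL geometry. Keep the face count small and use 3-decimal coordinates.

solid 
facet normal -0.005 0.735 -0.678
outer loop
vertex 1.434 2.884 -3.557
vertex 1.037 3.475 -2.913
vertex 1.936 3.25 -3.164
endloop
endfacet
facet normal 0.731 -0.460 -0.505
outer loop
vertex 1.434 2.884 -3.557
vertex 1.936 3.25 -3.164
vertex 1.44 2.053 -2.791
endloop
endfacet
facet normal 0.731 -0.460 -0.505
outer loop
vertex 1.44 2.053 -2.791
vertex 1.936 3.25 -3.164
vertex 1.942 2.419 -2.398
endloop
endfacet
facet normal 0.005 -0.735 0.678
outer loop
vertex 1.44 2.053 -2.791
vertex 1.942 2.419 -2.398
vertex 1.043 2.645 -2.147
endloop
endfacet
facet normal -0.006 0.734 -0.679
outer loop
vertex 1.936 3.25 -3.164
vertex 1.037 3.475 -2.913
vertex 1.911 3.748 -2.625
endloop
endfacet
facet normal 0.999 0.027 0.021
outer loop
vertex 1.936 3.25 -3.164
vertex 1.911 3.748 -2.625
vertex 1.942 2.419 -2.398
endloop
endfacet
facet normal 0.999 0.027 0.021
outer loop
vertex 1.942 2.419 -2.398
vertex 1.911 3.748 -2.625
vertex 1.917 2.917 -1.858
endloop
endfacet
facet normal 0.005 -0.735 0.678
outer loop
vertex 1.942 2.419 -2.398
vertex 1.917 2.917 -1.858
vertex 1.043 2.645 -2.147
endloop
endfacet
facet normal -0.006 0.735 -0.678
outer loop
vertex 1.911 3.748 -2.625
vertex 1.037 3.475 -2.913
vertex 1.375 4.086 -2.254
endloop
endfacet
facet normal 0.683 0.498 0.534
outer loop
vertex 1.911 3.748 -2.625
vertex 1.375 4.086 -2.254
vertex 1.917 2.917 -1.858
endloop
endfacet
facet normal 0.683 0.498 0.534
outer loop
vertex 1.917 2.917 -1.858
vertex 1.375 4.086 -2.254
vertex 1.381 3.256 -1.488
endloop
endfacet
facet normal 0.004 -0.734 0.679
outer loop
vertex 1.917 2.917 -1.858
vertex 1.381 3.256 -1.488
vertex 1.043 2.645 -2.147
endloop
endfacet
facet normal -0.005 0.735 -0.678
outer loop
vertex 1.375 4.086 -2.254
vertex 1.037 3.475 -2.913
vertex 0.64 4.067 -2.269
endloop
endfacet
facet normal -0.033 0.678 0.735
outer loop
vertex 1.375 4.086 -2.254
vertex 0.64 4.067 -2.269
vertex 1.381 3.256 -1.488
endloop
endfacet
facet normal -0.033 0.677 0.735
outer loop
vertex 1.381 3.256 -1.488
vertex 0.64 4.067 -2.269
vertex 0.646 3.236 -1.503
endloop
endfacet
facet normal 0.006 -0.735 0.678
outer loop
vertex 1.381 3.256 -1.488
vertex 0.646 3.236 -1.503
vertex 1.043 2.645 -2.147
endloop
endfacet
facet normal -0.005 0.735 -0.678
outer loop
vertex 0.64 4.067 -2.269
vertex 1.037 3.475 -2.913
vertex 0.138 3.701 -2.662
endloop
endfacet
facet normal -0.731 0.460 0.505
outer loop
vertex 0.64 4.067 -2.269
vertex 0.138 3.701 -2.662
vertex 0.646 3.236 -1.503
endloop
endfacet
facet normal -0.731 0.460 0.505
outer loop
vertex 0.646 3.236 -1.503
vertex 0.138 3.701 -2.662
vertex 0.144 2.87 -1.896
endloop
endfacet
facet normal 0.005 -0.735 0.678
outer loop
vertex 0.646 3.236 -1.503
vertex 0.144 2.87 -1.896
vertex 1.043 2.645 -2.147
endloop
endfacet
facet normal -0.005 0.735 -0.678
outer loop
vertex 0.138 3.701 -2.662
vertex 1.037 3.475 -2.913
vertex 0.163 3.203 -3.202
endloop
endfacet
facet normal -0.999 -0.027 -0.021
outer loop
vertex 0.138 3.701 -2.662
vertex 0.163 3.203 -3.202
vertex 0.144 2.87 -1.896
endloop
endfacet
facet normal -0.999 -0.027 -0.021
outer loop
vertex 0.144 2.87 -1.896
vertex 0.163 3.203 -3.202
vertex 0.169 2.372 -2.435
endloop
endfacet
facet normal 0.006 -0.734 0.679
outer loop
vertex 0.144 2.87 -1.896
vertex 0.169 2.372 -2.435
vertex 1.043 2.645 -2.147
endloop
endfacet
facet normal -0.004 0.734 -0.679
outer loop
vertex 0.163 3.203 -3.202
vertex 1.037 3.475 -2.913
vertex 0.699 2.864 -3.572
endloop
endfacet
facet normal -0.683 -0.498 -0.534
outer loop
vertex 0.163 3.203 -3.202
vertex 0.699 2.864 -3.572
vertex 0.169 2.372 -2.435
endloop
endfacet
facet normal -0.683 -0.498 -0.534
outer loop
vertex 0.169 2.372 -2.435
vertex 0.699 2.864 -3.572
vertex 0.705 2.034 -2.806
endloop
endfacet
facet normal 0.006 -0.735 0.678
outer loop
vertex 0.169 2.372 -2.435
vertex 0.705 2.034 -2.806
vertex 1.043 2.645 -2.147
endloop
endfacet
facet normal -0.006 0.735 -0.678
outer loop
vertex 0.699 2.864 -3.572
vertex 1.037 3.475 -2.913
vertex 1.434 2.884 -3.557
endloop
endfacet
facet normal 0.033 -0.678 -0.735
outer loop
vertex 0.699 2.864 -3.572
vertex 1.434 2.884 -3.557
vertex 0.705 2.034 -2.806
endloop
endfacet
facet normal 0.033 -0.677 -0.735
outer loop
vertex 0.705 2.034 -2.806
vertex 1.434 2.884 -3.557
vertex 1.44 2.053 -2.791
endloop
endfacet
facet normal 0.005 -0.735 0.678
outer loop
vertex 0.705 2.034 -2.806
vertex 1.44 2.053 -2.791
vertex 1.043 2.645 -2.147
endloop
endfacet
facet normal -0.498 -0.385 -0.777
outer loop
vertex -0.435 1.485 2.17
vertex -0.563 2.249 1.874
vertex 0.93 1.392 1.341
endloop
endfacet
facet normal 0.154 -0.921 0.357
outer loop
vertex 1.343 1.711 1.986
vertex -0.435 1.485 2.17
vertex 0.93 1.392 1.341
endloop
endfacet
facet normal -0.498 -0.385 -0.777
outer loop
vertex 0.93 1.392 1.341
vertex -0.563 2.249 1.874
vertex 0.802 2.156 1.045
endloop
endfacet
facet normal 0.853 -0.058 -0.518
outer loop
vertex 0.802 2.156 1.045
vertex 1.343 1.711 1.986
vertex 0.93 1.392 1.341
endloop
endfacet
facet normal -0.853 0.058 0.518
outer loop
vertex -0.435 1.485 2.17
vertex -0.15 2.568 2.519
vertex -0.563 2.249 1.874
endloop
endfacet
facet normal 0.154 -0.921 0.357
outer loop
vertex -0.022 1.804 2.815
vertex -0.435 1.485 2.17
vertex 1.343 1.711 1.986
endloop
endfacet
facet normal -0.853 0.058 0.518
outer loop
vertex -0.022 1.804 2.815
vertex -0.15 2.568 2.519
vertex -0.435 1.485 2.17
endloop
endfacet
facet normal -0.154 0.921 -0.357
outer loop
vertex -0.563 2.249 1.874
vertex -0.15 2.568 2.519
vertex 0.802 2.156 1.045
endloop
endfacet
facet normal 0.853 -0.058 -0.518
outer loop
vertex 1.215 2.475 1.69
vertex 1.343 1.711 1.986
vertex 0.802 2.156 1.045
endloop
endfacet
facet normal -0.154 0.921 -0.357
outer loop
vertex 0.802 2.156 1.045
vertex -0.15 2.568 2.519
vertex 1.215 2.475 1.69
endloop
endfacet
facet normal 0.498 0.385 0.777
outer loop
vertex 1.215 2.475 1.69
vertex -0.022 1.804 2.815
vertex 1.343 1.711 1.986
endloop
endfacet
facet normal 0.498 0.385 0.777
outer loop
vertex -0.15 2.568 2.519
vertex -0.022 1.804 2.815
vertex 1.215 2.475 1.69
endloop
endfacet

endsolid
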